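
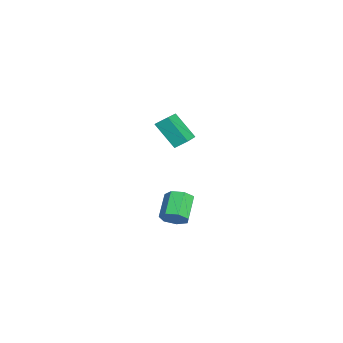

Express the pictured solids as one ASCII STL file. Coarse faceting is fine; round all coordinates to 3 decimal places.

solid 
facet normal 0.718 -0.189 -0.670
outer loop
vertex 4.874 0.891 -0.512
vertex 4.484 1.359 -1.062
vertex 5.053 1.58 -0.514
endloop
endfacet
facet normal 0.648 -0.166 0.743
outer loop
vertex 4.874 0.891 -0.512
vertex 5.053 1.58 -0.514
vertex 3.645 1.214 0.632
endloop
endfacet
facet normal 0.648 -0.166 0.743
outer loop
vertex 3.645 1.214 0.632
vertex 5.053 1.58 -0.514
vertex 3.824 1.903 0.63
endloop
endfacet
facet normal -0.719 0.189 0.669
outer loop
vertex 3.645 1.214 0.632
vertex 3.824 1.903 0.63
vertex 3.256 1.681 0.082
endloop
endfacet
facet normal 0.718 -0.190 -0.669
outer loop
vertex 5.053 1.58 -0.514
vertex 4.484 1.359 -1.062
vertex 4.804 2.102 -0.929
endloop
endfacet
facet normal 0.601 0.653 0.461
outer loop
vertex 5.053 1.58 -0.514
vertex 4.804 2.102 -0.929
vertex 3.824 1.903 0.63
endloop
endfacet
facet normal 0.601 0.653 0.461
outer loop
vertex 3.824 1.903 0.63
vertex 4.804 2.102 -0.929
vertex 3.575 2.425 0.216
endloop
endfacet
facet normal -0.719 0.188 0.669
outer loop
vertex 3.824 1.903 0.63
vertex 3.575 2.425 0.216
vertex 3.256 1.681 0.082
endloop
endfacet
facet normal 0.718 -0.190 -0.669
outer loop
vertex 4.804 2.102 -0.929
vertex 4.484 1.359 -1.062
vertex 4.314 2.064 -1.444
endloop
endfacet
facet normal 0.101 0.981 -0.168
outer loop
vertex 4.804 2.102 -0.929
vertex 4.314 2.064 -1.444
vertex 3.575 2.425 0.216
endloop
endfacet
facet normal 0.101 0.981 -0.168
outer loop
vertex 3.575 2.425 0.216
vertex 4.314 2.064 -1.444
vertex 3.085 2.387 -0.299
endloop
endfacet
facet normal -0.719 0.187 0.670
outer loop
vertex 3.575 2.425 0.216
vertex 3.085 2.387 -0.299
vertex 3.256 1.681 0.082
endloop
endfacet
facet normal 0.719 -0.189 -0.669
outer loop
vertex 4.314 2.064 -1.444
vertex 4.484 1.359 -1.062
vertex 3.953 1.495 -1.671
endloop
endfacet
facet normal -0.475 0.569 -0.671
outer loop
vertex 4.314 2.064 -1.444
vertex 3.953 1.495 -1.671
vertex 3.085 2.387 -0.299
endloop
endfacet
facet normal -0.475 0.570 -0.671
outer loop
vertex 3.085 2.387 -0.299
vertex 3.953 1.495 -1.671
vertex 2.724 1.818 -0.527
endloop
endfacet
facet normal -0.718 0.187 0.670
outer loop
vertex 3.085 2.387 -0.299
vertex 2.724 1.818 -0.527
vertex 3.256 1.681 0.082
endloop
endfacet
facet normal 0.719 -0.188 -0.669
outer loop
vertex 3.953 1.495 -1.671
vertex 4.484 1.359 -1.062
vertex 3.992 0.823 -1.44
endloop
endfacet
facet normal -0.693 -0.270 -0.668
outer loop
vertex 3.953 1.495 -1.671
vertex 3.992 0.823 -1.44
vertex 2.724 1.818 -0.527
endloop
endfacet
facet normal -0.693 -0.270 -0.668
outer loop
vertex 2.724 1.818 -0.527
vertex 3.992 0.823 -1.44
vertex 2.763 1.146 -0.296
endloop
endfacet
facet normal -0.718 0.189 0.670
outer loop
vertex 2.724 1.818 -0.527
vertex 2.763 1.146 -0.296
vertex 3.256 1.681 0.082
endloop
endfacet
facet normal 0.719 -0.187 -0.670
outer loop
vertex 3.992 0.823 -1.44
vertex 4.484 1.359 -1.062
vertex 4.402 0.555 -0.925
endloop
endfacet
facet normal -0.389 -0.907 -0.162
outer loop
vertex 3.992 0.823 -1.44
vertex 4.402 0.555 -0.925
vertex 2.763 1.146 -0.296
endloop
endfacet
facet normal -0.389 -0.906 -0.163
outer loop
vertex 2.763 1.146 -0.296
vertex 4.402 0.555 -0.925
vertex 3.173 0.877 0.22
endloop
endfacet
facet normal -0.718 0.189 0.669
outer loop
vertex 2.763 1.146 -0.296
vertex 3.173 0.877 0.22
vertex 3.256 1.681 0.082
endloop
endfacet
facet normal 0.719 -0.187 -0.669
outer loop
vertex 4.402 0.555 -0.925
vertex 4.484 1.359 -1.062
vertex 4.874 0.891 -0.512
endloop
endfacet
facet normal 0.207 -0.861 0.464
outer loop
vertex 4.402 0.555 -0.925
vertex 4.874 0.891 -0.512
vertex 3.173 0.877 0.22
endloop
endfacet
facet normal 0.208 -0.860 0.466
outer loop
vertex 3.173 0.877 0.22
vertex 4.874 0.891 -0.512
vertex 3.645 1.214 0.632
endloop
endfacet
facet normal -0.719 0.189 0.669
outer loop
vertex 3.173 0.877 0.22
vertex 3.645 1.214 0.632
vertex 3.256 1.681 0.082
endloop
endfacet
facet normal -0.959 0.216 -0.185
outer loop
vertex -4.088 0.849 3.15
vertex -4.023 1.581 3.669
vertex -3.527 1.951 1.527
endloop
endfacet
facet normal -0.072 -0.813 -0.577
outer loop
vertex -1.437 1.479 1.931
vertex -4.088 0.849 3.15
vertex -3.527 1.951 1.527
endloop
endfacet
facet normal -0.959 0.216 -0.185
outer loop
vertex -3.527 1.951 1.527
vertex -4.023 1.581 3.669
vertex -3.462 2.683 2.047
endloop
endfacet
facet normal 0.276 0.540 -0.795
outer loop
vertex -3.462 2.683 2.047
vertex -1.437 1.479 1.931
vertex -3.527 1.951 1.527
endloop
endfacet
facet normal -0.276 -0.540 0.796
outer loop
vertex -4.088 0.849 3.15
vertex -1.933 1.109 4.073
vertex -4.023 1.581 3.669
endloop
endfacet
facet normal -0.072 -0.813 -0.577
outer loop
vertex -1.998 0.377 3.553
vertex -4.088 0.849 3.15
vertex -1.437 1.479 1.931
endloop
endfacet
facet normal -0.275 -0.540 0.795
outer loop
vertex -1.998 0.377 3.553
vertex -1.933 1.109 4.073
vertex -4.088 0.849 3.15
endloop
endfacet
facet normal 0.072 0.813 0.577
outer loop
vertex -4.023 1.581 3.669
vertex -1.933 1.109 4.073
vertex -3.462 2.683 2.047
endloop
endfacet
facet normal 0.275 0.540 -0.796
outer loop
vertex -1.372 2.211 2.45
vertex -1.437 1.479 1.931
vertex -3.462 2.683 2.047
endloop
endfacet
facet normal 0.072 0.813 0.577
outer loop
vertex -3.462 2.683 2.047
vertex -1.933 1.109 4.073
vertex -1.372 2.211 2.45
endloop
endfacet
facet normal 0.959 -0.216 0.185
outer loop
vertex -1.372 2.211 2.45
vertex -1.998 0.377 3.553
vertex -1.437 1.479 1.931
endloop
endfacet
facet normal 0.959 -0.216 0.185
outer loop
vertex -1.933 1.109 4.073
vertex -1.998 0.377 3.553
vertex -1.372 2.211 2.45
endloop
endfacet

endsolid


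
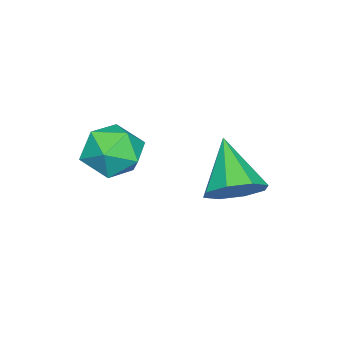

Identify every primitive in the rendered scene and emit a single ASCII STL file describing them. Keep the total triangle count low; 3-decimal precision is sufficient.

solid 
facet normal -0.984 0.106 0.141
outer loop
vertex -2.199 1.171 0.844
vertex -2.315 0.578 0.482
vertex -2.218 0.552 1.179
endloop
endfacet
facet normal -0.616 0.389 0.684
outer loop
vertex -2.199 1.171 0.844
vertex -2.218 0.552 1.179
vertex -1.728 1.029 1.349
endloop
endfacet
facet normal -0.182 0.889 0.419
outer loop
vertex -2.199 1.171 0.844
vertex -1.728 1.029 1.349
vertex -1.523 1.35 0.757
endloop
endfacet
facet normal -0.280 0.917 -0.286
outer loop
vertex -2.199 1.171 0.844
vertex -1.523 1.35 0.757
vertex -1.886 1.072 0.221
endloop
endfacet
facet normal -0.777 0.432 -0.459
outer loop
vertex -2.199 1.171 0.844
vertex -1.886 1.072 0.221
vertex -2.315 0.578 0.482
endloop
endfacet
facet normal -0.214 -0.126 0.969
outer loop
vertex -1.728 1.029 1.349
vertex -2.218 0.552 1.179
vertex -1.554 0.348 1.299
endloop
endfacet
facet normal -0.808 -0.583 0.091
outer loop
vertex -2.218 0.552 1.179
vertex -2.315 0.578 0.482
vertex -1.917 0.07 0.763
endloop
endfacet
facet normal -0.471 -0.056 -0.880
outer loop
vertex -2.315 0.578 0.482
vertex -1.886 1.072 0.221
vertex -1.712 0.391 0.171
endloop
endfacet
facet normal 0.332 0.727 -0.602
outer loop
vertex -1.886 1.072 0.221
vertex -1.523 1.35 0.757
vertex -1.222 0.868 0.341
endloop
endfacet
facet normal 0.491 0.683 0.540
outer loop
vertex -1.523 1.35 0.757
vertex -1.728 1.029 1.349
vertex -1.125 0.842 1.038
endloop
endfacet
facet normal 0.280 -0.917 0.286
outer loop
vertex -1.241 0.249 0.676
vertex -1.554 0.348 1.299
vertex -1.917 0.07 0.763
endloop
endfacet
facet normal 0.182 -0.889 -0.419
outer loop
vertex -1.241 0.249 0.676
vertex -1.917 0.07 0.763
vertex -1.712 0.391 0.171
endloop
endfacet
facet normal 0.616 -0.389 -0.684
outer loop
vertex -1.241 0.249 0.676
vertex -1.712 0.391 0.171
vertex -1.222 0.868 0.341
endloop
endfacet
facet normal 0.984 -0.106 -0.141
outer loop
vertex -1.241 0.249 0.676
vertex -1.222 0.868 0.341
vertex -1.125 0.842 1.038
endloop
endfacet
facet normal 0.777 -0.432 0.459
outer loop
vertex -1.241 0.249 0.676
vertex -1.125 0.842 1.038
vertex -1.554 0.348 1.299
endloop
endfacet
facet normal -0.332 -0.727 0.602
outer loop
vertex -1.917 0.07 0.763
vertex -1.554 0.348 1.299
vertex -2.218 0.552 1.179
endloop
endfacet
facet normal -0.491 -0.683 -0.540
outer loop
vertex -1.712 0.391 0.171
vertex -1.917 0.07 0.763
vertex -2.315 0.578 0.482
endloop
endfacet
facet normal 0.214 0.126 -0.969
outer loop
vertex -1.222 0.868 0.341
vertex -1.712 0.391 0.171
vertex -1.886 1.072 0.221
endloop
endfacet
facet normal 0.808 0.583 -0.091
outer loop
vertex -1.125 0.842 1.038
vertex -1.222 0.868 0.341
vertex -1.523 1.35 0.757
endloop
endfacet
facet normal 0.471 0.056 0.880
outer loop
vertex -1.554 0.348 1.299
vertex -1.125 0.842 1.038
vertex -1.728 1.029 1.349
endloop
endfacet
facet normal 0.594 0.462 -0.658
outer loop
vertex -2.539 2.307 -0.483
vertex -3.043 2.716 -0.651
vertex -2.551 2.731 -0.196
endloop
endfacet
facet normal 0.487 -0.480 0.729
outer loop
vertex -2.539 2.307 -0.483
vertex -2.551 2.731 -0.196
vertex -3.857 2.084 0.251
endloop
endfacet
facet normal 0.595 0.461 -0.659
outer loop
vertex -2.551 2.731 -0.196
vertex -3.043 2.716 -0.651
vertex -2.85 3.147 -0.175
endloop
endfacet
facet normal 0.259 0.138 0.956
outer loop
vertex -2.551 2.731 -0.196
vertex -2.85 3.147 -0.175
vertex -3.857 2.084 0.251
endloop
endfacet
facet normal 0.595 0.461 -0.659
outer loop
vertex -2.85 3.147 -0.175
vertex -3.043 2.716 -0.651
vertex -3.262 3.31 -0.433
endloop
endfacet
facet normal -0.266 0.565 0.781
outer loop
vertex -2.85 3.147 -0.175
vertex -3.262 3.31 -0.433
vertex -3.857 2.084 0.251
endloop
endfacet
facet normal 0.595 0.461 -0.659
outer loop
vertex -3.262 3.31 -0.433
vertex -3.043 2.716 -0.651
vertex -3.546 3.125 -0.819
endloop
endfacet
facet normal -0.777 0.549 0.308
outer loop
vertex -3.262 3.31 -0.433
vertex -3.546 3.125 -0.819
vertex -3.857 2.084 0.251
endloop
endfacet
facet normal 0.595 0.462 -0.658
outer loop
vertex -3.546 3.125 -0.819
vertex -3.043 2.716 -0.651
vertex -3.534 2.701 -1.106
endloop
endfacet
facet normal -0.977 0.099 -0.187
outer loop
vertex -3.546 3.125 -0.819
vertex -3.534 2.701 -1.106
vertex -3.857 2.084 0.251
endloop
endfacet
facet normal 0.595 0.461 -0.658
outer loop
vertex -3.534 2.701 -1.106
vertex -3.043 2.716 -0.651
vertex -3.235 2.285 -1.127
endloop
endfacet
facet normal -0.749 -0.518 -0.414
outer loop
vertex -3.534 2.701 -1.106
vertex -3.235 2.285 -1.127
vertex -3.857 2.084 0.251
endloop
endfacet
facet normal 0.595 0.462 -0.658
outer loop
vertex -3.235 2.285 -1.127
vertex -3.043 2.716 -0.651
vertex -2.823 2.122 -0.869
endloop
endfacet
facet normal -0.224 -0.945 -0.239
outer loop
vertex -3.235 2.285 -1.127
vertex -2.823 2.122 -0.869
vertex -3.857 2.084 0.251
endloop
endfacet
facet normal 0.594 0.462 -0.659
outer loop
vertex -2.823 2.122 -0.869
vertex -3.043 2.716 -0.651
vertex -2.539 2.307 -0.483
endloop
endfacet
facet normal 0.287 -0.929 0.234
outer loop
vertex -2.823 2.122 -0.869
vertex -2.539 2.307 -0.483
vertex -3.857 2.084 0.251
endloop
endfacet

endsolid


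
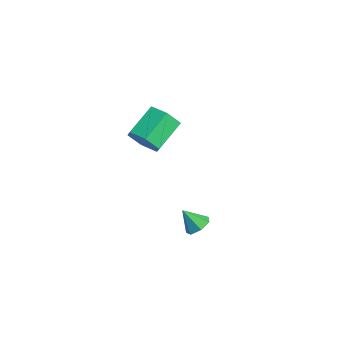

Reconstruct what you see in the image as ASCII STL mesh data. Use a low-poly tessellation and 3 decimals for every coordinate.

solid 
facet normal 0.426 0.480 -0.767
outer loop
vertex 2.637 0.78 -0.234
vertex 2.302 0.432 -0.638
vertex 2.151 0.984 -0.376
endloop
endfacet
facet normal -0.053 0.482 0.875
outer loop
vertex 2.637 0.78 -0.234
vertex 2.151 0.984 -0.376
vertex 1.838 -0.092 0.198
endloop
endfacet
facet normal 0.425 0.480 -0.767
outer loop
vertex 2.151 0.984 -0.376
vertex 2.302 0.432 -0.638
vertex 1.778 0.773 -0.715
endloop
endfacet
facet normal -0.723 0.477 0.499
outer loop
vertex 2.151 0.984 -0.376
vertex 1.778 0.773 -0.715
vertex 1.838 -0.092 0.198
endloop
endfacet
facet normal 0.425 0.480 -0.767
outer loop
vertex 1.778 0.773 -0.715
vertex 2.302 0.432 -0.638
vertex 1.799 0.305 -0.996
endloop
endfacet
facet normal -0.998 -0.054 0.015
outer loop
vertex 1.778 0.773 -0.715
vertex 1.799 0.305 -0.996
vertex 1.838 -0.092 0.198
endloop
endfacet
facet normal 0.425 0.480 -0.767
outer loop
vertex 1.799 0.305 -0.996
vertex 2.302 0.432 -0.638
vertex 2.199 -0.068 -1.008
endloop
endfacet
facet normal -0.670 -0.711 -0.215
outer loop
vertex 1.799 0.305 -0.996
vertex 2.199 -0.068 -1.008
vertex 1.838 -0.092 0.198
endloop
endfacet
facet normal 0.425 0.480 -0.767
outer loop
vertex 2.199 -0.068 -1.008
vertex 2.302 0.432 -0.638
vertex 2.676 -0.064 -0.741
endloop
endfacet
facet normal 0.017 -1.000 -0.015
outer loop
vertex 2.199 -0.068 -1.008
vertex 2.676 -0.064 -0.741
vertex 1.838 -0.092 0.198
endloop
endfacet
facet normal 0.425 0.480 -0.767
outer loop
vertex 2.676 -0.064 -0.741
vertex 2.302 0.432 -0.638
vertex 2.871 0.313 -0.397
endloop
endfacet
facet normal 0.542 -0.702 0.462
outer loop
vertex 2.676 -0.064 -0.741
vertex 2.871 0.313 -0.397
vertex 1.838 -0.092 0.198
endloop
endfacet
facet normal 0.425 0.481 -0.767
outer loop
vertex 2.871 0.313 -0.397
vertex 2.302 0.432 -0.638
vertex 2.637 0.78 -0.234
endloop
endfacet
facet normal 0.511 -0.043 0.858
outer loop
vertex 2.871 0.313 -0.397
vertex 2.637 0.78 -0.234
vertex 1.838 -0.092 0.198
endloop
endfacet
facet normal 0.401 -0.767 -0.501
outer loop
vertex -2.038 0.486 1.092
vertex -2.831 0.062 1.107
vertex -2.628 0.613 0.425
endloop
endfacet
facet normal 0.639 0.626 -0.446
outer loop
vertex -2.038 0.486 1.092
vertex -2.628 0.613 0.425
vertex -2.715 1.782 1.939
endloop
endfacet
facet normal 0.639 0.626 -0.447
outer loop
vertex -2.715 1.782 1.939
vertex -2.628 0.613 0.425
vertex -3.306 1.91 1.272
endloop
endfacet
facet normal -0.400 0.767 0.502
outer loop
vertex -2.715 1.782 1.939
vertex -3.306 1.91 1.272
vertex -3.509 1.358 1.953
endloop
endfacet
facet normal 0.401 -0.767 -0.501
outer loop
vertex -2.628 0.613 0.425
vertex -2.831 0.062 1.107
vertex -3.422 0.189 0.439
endloop
endfacet
facet normal -0.248 0.436 -0.865
outer loop
vertex -2.628 0.613 0.425
vertex -3.422 0.189 0.439
vertex -3.306 1.91 1.272
endloop
endfacet
facet normal -0.249 0.436 -0.865
outer loop
vertex -3.306 1.91 1.272
vertex -3.422 0.189 0.439
vertex -4.099 1.485 1.286
endloop
endfacet
facet normal -0.402 0.766 0.501
outer loop
vertex -3.306 1.91 1.272
vertex -4.099 1.485 1.286
vertex -3.509 1.358 1.953
endloop
endfacet
facet normal 0.401 -0.767 -0.501
outer loop
vertex -3.422 0.189 0.439
vertex -2.831 0.062 1.107
vertex -3.625 -0.362 1.121
endloop
endfacet
facet normal -0.888 -0.191 -0.418
outer loop
vertex -3.422 0.189 0.439
vertex -3.625 -0.362 1.121
vertex -4.099 1.485 1.286
endloop
endfacet
facet normal -0.888 -0.191 -0.418
outer loop
vertex -4.099 1.485 1.286
vertex -3.625 -0.362 1.121
vertex -4.302 0.934 1.968
endloop
endfacet
facet normal -0.401 0.767 0.501
outer loop
vertex -4.099 1.485 1.286
vertex -4.302 0.934 1.968
vertex -3.509 1.358 1.953
endloop
endfacet
facet normal 0.400 -0.767 -0.502
outer loop
vertex -3.625 -0.362 1.121
vertex -2.831 0.062 1.107
vertex -3.034 -0.49 1.788
endloop
endfacet
facet normal -0.639 -0.626 0.447
outer loop
vertex -3.625 -0.362 1.121
vertex -3.034 -0.49 1.788
vertex -4.302 0.934 1.968
endloop
endfacet
facet normal -0.639 -0.626 0.446
outer loop
vertex -4.302 0.934 1.968
vertex -3.034 -0.49 1.788
vertex -3.712 0.807 2.635
endloop
endfacet
facet normal -0.401 0.767 0.501
outer loop
vertex -4.302 0.934 1.968
vertex -3.712 0.807 2.635
vertex -3.509 1.358 1.953
endloop
endfacet
facet normal 0.402 -0.766 -0.501
outer loop
vertex -3.034 -0.49 1.788
vertex -2.831 0.062 1.107
vertex -2.241 -0.065 1.774
endloop
endfacet
facet normal 0.249 -0.435 0.865
outer loop
vertex -3.034 -0.49 1.788
vertex -2.241 -0.065 1.774
vertex -3.712 0.807 2.635
endloop
endfacet
facet normal 0.248 -0.436 0.865
outer loop
vertex -3.712 0.807 2.635
vertex -2.241 -0.065 1.774
vertex -2.918 1.231 2.621
endloop
endfacet
facet normal -0.401 0.767 0.501
outer loop
vertex -3.712 0.807 2.635
vertex -2.918 1.231 2.621
vertex -3.509 1.358 1.953
endloop
endfacet
facet normal 0.401 -0.767 -0.501
outer loop
vertex -2.241 -0.065 1.774
vertex -2.831 0.062 1.107
vertex -2.038 0.486 1.092
endloop
endfacet
facet normal 0.888 0.191 0.418
outer loop
vertex -2.241 -0.065 1.774
vertex -2.038 0.486 1.092
vertex -2.918 1.231 2.621
endloop
endfacet
facet normal 0.888 0.191 0.418
outer loop
vertex -2.918 1.231 2.621
vertex -2.038 0.486 1.092
vertex -2.715 1.782 1.939
endloop
endfacet
facet normal -0.401 0.767 0.501
outer loop
vertex -2.918 1.231 2.621
vertex -2.715 1.782 1.939
vertex -3.509 1.358 1.953
endloop
endfacet

endsolid


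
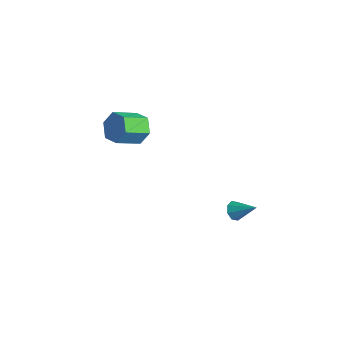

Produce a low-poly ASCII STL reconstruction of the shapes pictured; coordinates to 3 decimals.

solid 
facet normal 0.067 0.881 -0.468
outer loop
vertex -2.974 -0.31 2.098
vertex -3.702 0.081 2.73
vertex -2.697 0.144 2.992
endloop
endfacet
facet normal 0.962 -0.182 -0.205
outer loop
vertex -2.974 -0.31 2.098
vertex -2.697 0.144 2.992
vertex -3.091 -1.852 2.918
endloop
endfacet
facet normal 0.962 -0.182 -0.205
outer loop
vertex -3.091 -1.852 2.918
vertex -2.697 0.144 2.992
vertex -2.814 -1.398 3.812
endloop
endfacet
facet normal -0.067 -0.881 0.468
outer loop
vertex -3.091 -1.852 2.918
vertex -2.814 -1.398 3.812
vertex -3.818 -1.461 3.55
endloop
endfacet
facet normal 0.067 0.881 -0.468
outer loop
vertex -2.697 0.144 2.992
vertex -3.702 0.081 2.73
vertex -3.425 0.535 3.624
endloop
endfacet
facet normal 0.711 0.287 0.642
outer loop
vertex -2.697 0.144 2.992
vertex -3.425 0.535 3.624
vertex -2.814 -1.398 3.812
endloop
endfacet
facet normal 0.712 0.287 0.641
outer loop
vertex -2.814 -1.398 3.812
vertex -3.425 0.535 3.624
vertex -3.541 -1.007 4.444
endloop
endfacet
facet normal -0.067 -0.881 0.468
outer loop
vertex -2.814 -1.398 3.812
vertex -3.541 -1.007 4.444
vertex -3.818 -1.461 3.55
endloop
endfacet
facet normal 0.067 0.881 -0.468
outer loop
vertex -3.425 0.535 3.624
vertex -3.702 0.081 2.73
vertex -4.429 0.472 3.362
endloop
endfacet
facet normal -0.250 0.469 0.847
outer loop
vertex -3.425 0.535 3.624
vertex -4.429 0.472 3.362
vertex -3.541 -1.007 4.444
endloop
endfacet
facet normal -0.250 0.469 0.847
outer loop
vertex -3.541 -1.007 4.444
vertex -4.429 0.472 3.362
vertex -4.546 -1.07 4.182
endloop
endfacet
facet normal -0.067 -0.881 0.468
outer loop
vertex -3.541 -1.007 4.444
vertex -4.546 -1.07 4.182
vertex -3.818 -1.461 3.55
endloop
endfacet
facet normal 0.067 0.881 -0.468
outer loop
vertex -4.429 0.472 3.362
vertex -3.702 0.081 2.73
vertex -4.706 0.018 2.468
endloop
endfacet
facet normal -0.962 0.182 0.205
outer loop
vertex -4.429 0.472 3.362
vertex -4.706 0.018 2.468
vertex -4.546 -1.07 4.182
endloop
endfacet
facet normal -0.962 0.182 0.205
outer loop
vertex -4.546 -1.07 4.182
vertex -4.706 0.018 2.468
vertex -4.823 -1.524 3.288
endloop
endfacet
facet normal -0.067 -0.881 0.468
outer loop
vertex -4.546 -1.07 4.182
vertex -4.823 -1.524 3.288
vertex -3.818 -1.461 3.55
endloop
endfacet
facet normal 0.067 0.881 -0.468
outer loop
vertex -4.706 0.018 2.468
vertex -3.702 0.081 2.73
vertex -3.979 -0.373 1.836
endloop
endfacet
facet normal -0.712 -0.287 -0.641
outer loop
vertex -4.706 0.018 2.468
vertex -3.979 -0.373 1.836
vertex -4.823 -1.524 3.288
endloop
endfacet
facet normal -0.711 -0.288 -0.641
outer loop
vertex -4.823 -1.524 3.288
vertex -3.979 -0.373 1.836
vertex -4.095 -1.915 2.656
endloop
endfacet
facet normal -0.067 -0.881 0.468
outer loop
vertex -4.823 -1.524 3.288
vertex -4.095 -1.915 2.656
vertex -3.818 -1.461 3.55
endloop
endfacet
facet normal 0.067 0.881 -0.468
outer loop
vertex -3.979 -0.373 1.836
vertex -3.702 0.081 2.73
vertex -2.974 -0.31 2.098
endloop
endfacet
facet normal 0.250 -0.469 -0.847
outer loop
vertex -3.979 -0.373 1.836
vertex -2.974 -0.31 2.098
vertex -4.095 -1.915 2.656
endloop
endfacet
facet normal 0.250 -0.469 -0.847
outer loop
vertex -4.095 -1.915 2.656
vertex -2.974 -0.31 2.098
vertex -3.091 -1.852 2.918
endloop
endfacet
facet normal -0.067 -0.881 0.468
outer loop
vertex -4.095 -1.915 2.656
vertex -3.091 -1.852 2.918
vertex -3.818 -1.461 3.55
endloop
endfacet
facet normal -0.736 -0.359 -0.574
outer loop
vertex 3.66 1.497 -0.695
vertex 3.234 1.605 -0.216
vertex 3.458 1.95 -0.719
endloop
endfacet
facet normal 0.766 0.312 -0.563
outer loop
vertex 3.66 1.497 -0.695
vertex 3.458 1.95 -0.719
vertex 4.406 2.175 0.696
endloop
endfacet
facet normal -0.737 -0.357 -0.573
outer loop
vertex 3.458 1.95 -0.719
vertex 3.234 1.605 -0.216
vertex 3.125 2.202 -0.448
endloop
endfacet
facet normal 0.349 0.860 -0.371
outer loop
vertex 3.458 1.95 -0.719
vertex 3.125 2.202 -0.448
vertex 4.406 2.175 0.696
endloop
endfacet
facet normal -0.737 -0.357 -0.573
outer loop
vertex 3.125 2.202 -0.448
vertex 3.234 1.605 -0.216
vertex 2.856 2.104 -0.041
endloop
endfacet
facet normal -0.120 0.980 0.157
outer loop
vertex 3.125 2.202 -0.448
vertex 2.856 2.104 -0.041
vertex 4.406 2.175 0.696
endloop
endfacet
facet normal -0.738 -0.358 -0.572
outer loop
vertex 2.856 2.104 -0.041
vertex 3.234 1.605 -0.216
vertex 2.809 1.714 0.264
endloop
endfacet
facet normal -0.366 0.600 0.711
outer loop
vertex 2.856 2.104 -0.041
vertex 2.809 1.714 0.264
vertex 4.406 2.175 0.696
endloop
endfacet
facet normal -0.738 -0.359 -0.572
outer loop
vertex 2.809 1.714 0.264
vertex 3.234 1.605 -0.216
vertex 3.011 1.26 0.288
endloop
endfacet
facet normal -0.245 -0.058 0.968
outer loop
vertex 2.809 1.714 0.264
vertex 3.011 1.26 0.288
vertex 4.406 2.175 0.696
endloop
endfacet
facet normal -0.737 -0.359 -0.572
outer loop
vertex 3.011 1.26 0.288
vertex 3.234 1.605 -0.216
vertex 3.344 1.008 0.017
endloop
endfacet
facet normal 0.172 -0.607 0.776
outer loop
vertex 3.011 1.26 0.288
vertex 3.344 1.008 0.017
vertex 4.406 2.175 0.696
endloop
endfacet
facet normal -0.737 -0.359 -0.572
outer loop
vertex 3.344 1.008 0.017
vertex 3.234 1.605 -0.216
vertex 3.612 1.106 -0.39
endloop
endfacet
facet normal 0.641 -0.727 0.247
outer loop
vertex 3.344 1.008 0.017
vertex 3.612 1.106 -0.39
vertex 4.406 2.175 0.696
endloop
endfacet
facet normal -0.736 -0.358 -0.574
outer loop
vertex 3.612 1.106 -0.39
vertex 3.234 1.605 -0.216
vertex 3.66 1.497 -0.695
endloop
endfacet
facet normal 0.886 -0.347 -0.306
outer loop
vertex 3.612 1.106 -0.39
vertex 3.66 1.497 -0.695
vertex 4.406 2.175 0.696
endloop
endfacet

endsolid


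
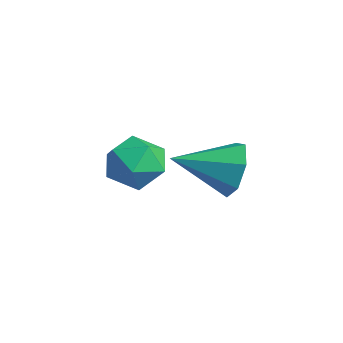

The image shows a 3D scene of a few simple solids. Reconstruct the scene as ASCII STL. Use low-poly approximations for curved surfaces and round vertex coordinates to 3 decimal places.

solid 
facet normal -0.360 0.902 -0.240
outer loop
vertex -2.498 3.548 -2.839
vertex -3.398 3.327 -2.32
vertex -2.589 3.786 -1.808
endloop
endfacet
facet normal 0.352 0.918 -0.181
outer loop
vertex -2.498 3.548 -2.839
vertex -2.589 3.786 -1.808
vertex -1.686 3.367 -2.179
endloop
endfacet
facet normal 0.622 0.447 -0.643
outer loop
vertex -2.498 3.548 -2.839
vertex -1.686 3.367 -2.179
vertex -1.937 2.65 -2.92
endloop
endfacet
facet normal 0.079 0.138 -0.987
outer loop
vertex -2.498 3.548 -2.839
vertex -1.937 2.65 -2.92
vertex -2.995 2.625 -3.008
endloop
endfacet
facet normal -0.529 0.420 -0.738
outer loop
vertex -2.498 3.548 -2.839
vertex -2.995 2.625 -3.008
vertex -3.398 3.327 -2.32
endloop
endfacet
facet normal 0.524 0.705 0.478
outer loop
vertex -1.686 3.367 -2.179
vertex -2.589 3.786 -1.808
vertex -2.085 3.035 -1.252
endloop
endfacet
facet normal -0.627 0.678 0.383
outer loop
vertex -2.589 3.786 -1.808
vertex -3.398 3.327 -2.32
vertex -3.143 3.01 -1.34
endloop
endfacet
facet normal -0.900 -0.101 -0.424
outer loop
vertex -3.398 3.327 -2.32
vertex -2.995 2.625 -3.008
vertex -3.394 2.293 -2.081
endloop
endfacet
facet normal 0.082 -0.557 -0.827
outer loop
vertex -2.995 2.625 -3.008
vertex -1.937 2.65 -2.92
vertex -2.491 1.874 -2.452
endloop
endfacet
facet normal 0.961 -0.058 -0.269
outer loop
vertex -1.937 2.65 -2.92
vertex -1.686 3.367 -2.179
vertex -1.682 2.333 -1.94
endloop
endfacet
facet normal -0.079 -0.138 0.987
outer loop
vertex -2.582 2.112 -1.421
vertex -2.085 3.035 -1.252
vertex -3.143 3.01 -1.34
endloop
endfacet
facet normal -0.622 -0.447 0.643
outer loop
vertex -2.582 2.112 -1.421
vertex -3.143 3.01 -1.34
vertex -3.394 2.293 -2.081
endloop
endfacet
facet normal -0.352 -0.918 0.181
outer loop
vertex -2.582 2.112 -1.421
vertex -3.394 2.293 -2.081
vertex -2.491 1.874 -2.452
endloop
endfacet
facet normal 0.360 -0.902 0.240
outer loop
vertex -2.582 2.112 -1.421
vertex -2.491 1.874 -2.452
vertex -1.682 2.333 -1.94
endloop
endfacet
facet normal 0.529 -0.420 0.738
outer loop
vertex -2.582 2.112 -1.421
vertex -1.682 2.333 -1.94
vertex -2.085 3.035 -1.252
endloop
endfacet
facet normal -0.082 0.557 0.827
outer loop
vertex -3.143 3.01 -1.34
vertex -2.085 3.035 -1.252
vertex -2.589 3.786 -1.808
endloop
endfacet
facet normal -0.961 0.058 0.269
outer loop
vertex -3.394 2.293 -2.081
vertex -3.143 3.01 -1.34
vertex -3.398 3.327 -2.32
endloop
endfacet
facet normal -0.524 -0.705 -0.478
outer loop
vertex -2.491 1.874 -2.452
vertex -3.394 2.293 -2.081
vertex -2.995 2.625 -3.008
endloop
endfacet
facet normal 0.627 -0.678 -0.383
outer loop
vertex -1.682 2.333 -1.94
vertex -2.491 1.874 -2.452
vertex -1.937 2.65 -2.92
endloop
endfacet
facet normal 0.900 0.101 0.424
outer loop
vertex -2.085 3.035 -1.252
vertex -1.682 2.333 -1.94
vertex -1.686 3.367 -2.179
endloop
endfacet
facet normal 0.294 0.905 -0.307
outer loop
vertex 0.805 4.082 -2.082
vertex 0.46 4.485 -1.223
vertex 1.38 4.119 -1.422
endloop
endfacet
facet normal 0.501 -0.771 -0.394
outer loop
vertex 0.805 4.082 -2.082
vertex 1.38 4.119 -1.422
vertex -0.1 2.755 -0.637
endloop
endfacet
facet normal 0.294 0.905 -0.306
outer loop
vertex 1.38 4.119 -1.422
vertex 0.46 4.485 -1.223
vertex 1.263 4.431 -0.612
endloop
endfacet
facet normal 0.728 -0.597 0.335
outer loop
vertex 1.38 4.119 -1.422
vertex 1.263 4.431 -0.612
vertex -0.1 2.755 -0.637
endloop
endfacet
facet normal 0.294 0.905 -0.306
outer loop
vertex 1.263 4.431 -0.612
vertex 0.46 4.485 -1.223
vertex 0.541 4.784 -0.262
endloop
endfacet
facet normal 0.312 -0.267 0.912
outer loop
vertex 1.263 4.431 -0.612
vertex 0.541 4.784 -0.262
vertex -0.1 2.755 -0.637
endloop
endfacet
facet normal 0.293 0.906 -0.306
outer loop
vertex 0.541 4.784 -0.262
vertex 0.46 4.485 -1.223
vertex -0.242 4.911 -0.635
endloop
endfacet
facet normal -0.434 -0.029 0.901
outer loop
vertex 0.541 4.784 -0.262
vertex -0.242 4.911 -0.635
vertex -0.1 2.755 -0.637
endloop
endfacet
facet normal 0.293 0.906 -0.306
outer loop
vertex -0.242 4.911 -0.635
vertex 0.46 4.485 -1.223
vertex -0.496 4.717 -1.451
endloop
endfacet
facet normal -0.949 -0.063 0.310
outer loop
vertex -0.242 4.911 -0.635
vertex -0.496 4.717 -1.451
vertex -0.1 2.755 -0.637
endloop
endfacet
facet normal 0.293 0.906 -0.307
outer loop
vertex -0.496 4.717 -1.451
vertex 0.46 4.485 -1.223
vertex -0.03 4.348 -2.095
endloop
endfacet
facet normal -0.843 -0.342 -0.414
outer loop
vertex -0.496 4.717 -1.451
vertex -0.03 4.348 -2.095
vertex -0.1 2.755 -0.637
endloop
endfacet
facet normal 0.293 0.905 -0.307
outer loop
vertex -0.03 4.348 -2.095
vertex 0.46 4.485 -1.223
vertex 0.805 4.082 -2.082
endloop
endfacet
facet normal -0.198 -0.657 -0.727
outer loop
vertex -0.03 4.348 -2.095
vertex 0.805 4.082 -2.082
vertex -0.1 2.755 -0.637
endloop
endfacet

endsolid


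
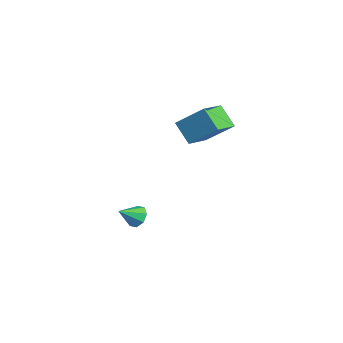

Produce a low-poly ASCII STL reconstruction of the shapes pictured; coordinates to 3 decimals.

solid 
facet normal -0.451 -0.622 -0.640
outer loop
vertex 2.496 1.265 2.585
vertex 1.36 2.557 2.129
vertex 3.482 1.728 1.44
endloop
endfacet
facet normal 0.638 -0.726 0.256
outer loop
vertex 4.42 3.023 2.771
vertex 2.496 1.265 2.585
vertex 3.482 1.728 1.44
endloop
endfacet
facet normal -0.451 -0.622 -0.640
outer loop
vertex 3.482 1.728 1.44
vertex 1.36 2.557 2.129
vertex 2.346 3.02 0.984
endloop
endfacet
facet normal 0.624 0.293 -0.725
outer loop
vertex 2.346 3.02 0.984
vertex 4.42 3.023 2.771
vertex 3.482 1.728 1.44
endloop
endfacet
facet normal -0.624 -0.293 0.725
outer loop
vertex 2.496 1.265 2.585
vertex 2.298 3.852 3.46
vertex 1.36 2.557 2.129
endloop
endfacet
facet normal 0.638 -0.726 0.256
outer loop
vertex 3.434 2.56 3.916
vertex 2.496 1.265 2.585
vertex 4.42 3.023 2.771
endloop
endfacet
facet normal -0.624 -0.293 0.725
outer loop
vertex 3.434 2.56 3.916
vertex 2.298 3.852 3.46
vertex 2.496 1.265 2.585
endloop
endfacet
facet normal -0.638 0.726 -0.256
outer loop
vertex 1.36 2.557 2.129
vertex 2.298 3.852 3.46
vertex 2.346 3.02 0.984
endloop
endfacet
facet normal 0.624 0.293 -0.725
outer loop
vertex 3.284 4.315 2.315
vertex 4.42 3.023 2.771
vertex 2.346 3.02 0.984
endloop
endfacet
facet normal -0.638 0.726 -0.256
outer loop
vertex 2.346 3.02 0.984
vertex 2.298 3.852 3.46
vertex 3.284 4.315 2.315
endloop
endfacet
facet normal 0.451 0.622 0.640
outer loop
vertex 3.284 4.315 2.315
vertex 3.434 2.56 3.916
vertex 4.42 3.023 2.771
endloop
endfacet
facet normal 0.451 0.622 0.640
outer loop
vertex 2.298 3.852 3.46
vertex 3.434 2.56 3.916
vertex 3.284 4.315 2.315
endloop
endfacet
facet normal -0.202 0.810 -0.550
outer loop
vertex 3.086 -0.658 -4.405
vertex 2.343 -0.809 -4.355
vertex 2.838 -0.406 -3.943
endloop
endfacet
facet normal 0.876 -0.021 0.482
outer loop
vertex 3.086 -0.658 -4.405
vertex 2.838 -0.406 -3.943
vertex 2.617 -1.911 -3.605
endloop
endfacet
facet normal -0.202 0.810 -0.550
outer loop
vertex 2.838 -0.406 -3.943
vertex 2.343 -0.809 -4.355
vertex 2.3 -0.39 -3.722
endloop
endfacet
facet normal 0.380 0.149 0.913
outer loop
vertex 2.838 -0.406 -3.943
vertex 2.3 -0.39 -3.722
vertex 2.617 -1.911 -3.605
endloop
endfacet
facet normal -0.202 0.810 -0.550
outer loop
vertex 2.3 -0.39 -3.722
vertex 2.343 -0.809 -4.355
vertex 1.787 -0.62 -3.872
endloop
endfacet
facet normal -0.286 0.014 0.958
outer loop
vertex 2.3 -0.39 -3.722
vertex 1.787 -0.62 -3.872
vertex 2.617 -1.911 -3.605
endloop
endfacet
facet normal -0.203 0.810 -0.551
outer loop
vertex 1.787 -0.62 -3.872
vertex 2.343 -0.809 -4.355
vertex 1.599 -0.961 -4.304
endloop
endfacet
facet normal -0.729 -0.346 0.591
outer loop
vertex 1.787 -0.62 -3.872
vertex 1.599 -0.961 -4.304
vertex 2.617 -1.911 -3.605
endloop
endfacet
facet normal -0.203 0.810 -0.551
outer loop
vertex 1.599 -0.961 -4.304
vertex 2.343 -0.809 -4.355
vertex 1.847 -1.213 -4.766
endloop
endfacet
facet normal -0.691 -0.723 0.024
outer loop
vertex 1.599 -0.961 -4.304
vertex 1.847 -1.213 -4.766
vertex 2.617 -1.911 -3.605
endloop
endfacet
facet normal -0.202 0.809 -0.551
outer loop
vertex 1.847 -1.213 -4.766
vertex 2.343 -0.809 -4.355
vertex 2.385 -1.229 -4.987
endloop
endfacet
facet normal -0.194 -0.892 -0.408
outer loop
vertex 1.847 -1.213 -4.766
vertex 2.385 -1.229 -4.987
vertex 2.617 -1.911 -3.605
endloop
endfacet
facet normal -0.202 0.810 -0.551
outer loop
vertex 2.385 -1.229 -4.987
vertex 2.343 -0.809 -4.355
vertex 2.898 -0.999 -4.837
endloop
endfacet
facet normal 0.472 -0.757 -0.453
outer loop
vertex 2.385 -1.229 -4.987
vertex 2.898 -0.999 -4.837
vertex 2.617 -1.911 -3.605
endloop
endfacet
facet normal -0.202 0.810 -0.551
outer loop
vertex 2.898 -0.999 -4.837
vertex 2.343 -0.809 -4.355
vertex 3.086 -0.658 -4.405
endloop
endfacet
facet normal 0.914 -0.396 -0.085
outer loop
vertex 2.898 -0.999 -4.837
vertex 3.086 -0.658 -4.405
vertex 2.617 -1.911 -3.605
endloop
endfacet

endsolid


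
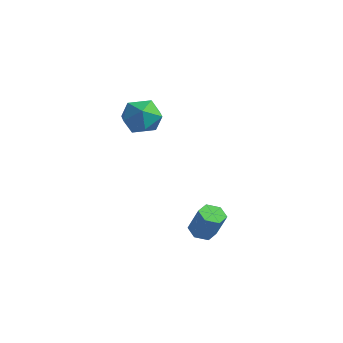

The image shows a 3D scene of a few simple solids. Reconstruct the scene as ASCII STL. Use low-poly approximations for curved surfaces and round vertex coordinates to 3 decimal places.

solid 
facet normal -0.918 0.313 -0.243
outer loop
vertex -2.185 4.229 1.988
vertex -2.546 3.516 2.434
vertex -2.394 4.304 2.875
endloop
endfacet
facet normal -0.469 0.864 -0.184
outer loop
vertex -2.185 4.229 1.988
vertex -2.394 4.304 2.875
vertex -1.614 4.66 2.557
endloop
endfacet
facet normal 0.066 0.762 -0.644
outer loop
vertex -2.185 4.229 1.988
vertex -1.614 4.66 2.557
vertex -1.283 4.093 1.92
endloop
endfacet
facet normal -0.052 0.149 -0.988
outer loop
vertex -2.185 4.229 1.988
vertex -1.283 4.093 1.92
vertex -1.859 3.386 1.844
endloop
endfacet
facet normal -0.660 -0.129 -0.740
outer loop
vertex -2.185 4.229 1.988
vertex -1.859 3.386 1.844
vertex -2.546 3.516 2.434
endloop
endfacet
facet normal -0.197 0.857 0.477
outer loop
vertex -1.614 4.66 2.557
vertex -2.394 4.304 2.875
vertex -1.621 4.214 3.356
endloop
endfacet
facet normal -0.924 -0.035 0.381
outer loop
vertex -2.394 4.304 2.875
vertex -2.546 3.516 2.434
vertex -2.197 3.507 3.28
endloop
endfacet
facet normal -0.506 -0.751 -0.424
outer loop
vertex -2.546 3.516 2.434
vertex -1.859 3.386 1.844
vertex -1.866 2.94 2.643
endloop
endfacet
facet normal 0.478 -0.301 -0.825
outer loop
vertex -1.859 3.386 1.844
vertex -1.283 4.093 1.92
vertex -1.086 3.296 2.325
endloop
endfacet
facet normal 0.669 0.693 -0.269
outer loop
vertex -1.283 4.093 1.92
vertex -1.614 4.66 2.557
vertex -0.934 4.084 2.766
endloop
endfacet
facet normal 0.052 -0.149 0.988
outer loop
vertex -1.295 3.371 3.212
vertex -1.621 4.214 3.356
vertex -2.197 3.507 3.28
endloop
endfacet
facet normal -0.066 -0.762 0.644
outer loop
vertex -1.295 3.371 3.212
vertex -2.197 3.507 3.28
vertex -1.866 2.94 2.643
endloop
endfacet
facet normal 0.469 -0.864 0.184
outer loop
vertex -1.295 3.371 3.212
vertex -1.866 2.94 2.643
vertex -1.086 3.296 2.325
endloop
endfacet
facet normal 0.918 -0.313 0.243
outer loop
vertex -1.295 3.371 3.212
vertex -1.086 3.296 2.325
vertex -0.934 4.084 2.766
endloop
endfacet
facet normal 0.660 0.129 0.740
outer loop
vertex -1.295 3.371 3.212
vertex -0.934 4.084 2.766
vertex -1.621 4.214 3.356
endloop
endfacet
facet normal -0.478 0.301 0.825
outer loop
vertex -2.197 3.507 3.28
vertex -1.621 4.214 3.356
vertex -2.394 4.304 2.875
endloop
endfacet
facet normal -0.669 -0.693 0.269
outer loop
vertex -1.866 2.94 2.643
vertex -2.197 3.507 3.28
vertex -2.546 3.516 2.434
endloop
endfacet
facet normal 0.197 -0.857 -0.477
outer loop
vertex -1.086 3.296 2.325
vertex -1.866 2.94 2.643
vertex -1.859 3.386 1.844
endloop
endfacet
facet normal 0.924 0.035 -0.381
outer loop
vertex -0.934 4.084 2.766
vertex -1.086 3.296 2.325
vertex -1.283 4.093 1.92
endloop
endfacet
facet normal 0.506 0.751 0.424
outer loop
vertex -1.621 4.214 3.356
vertex -0.934 4.084 2.766
vertex -1.614 4.66 2.557
endloop
endfacet
facet normal -0.424 0.007 -0.906
outer loop
vertex 3.058 2.714 -1.392
vertex 2.688 2.345 -1.222
vertex 2.584 2.882 -1.169
endloop
endfacet
facet normal 0.280 0.952 -0.123
outer loop
vertex 3.058 2.714 -1.392
vertex 2.584 2.882 -1.169
vertex 3.583 2.705 -0.268
endloop
endfacet
facet normal 0.280 0.952 -0.123
outer loop
vertex 3.583 2.705 -0.268
vertex 2.584 2.882 -1.169
vertex 3.109 2.873 -0.045
endloop
endfacet
facet normal 0.423 -0.008 0.906
outer loop
vertex 3.583 2.705 -0.268
vertex 3.109 2.873 -0.045
vertex 3.212 2.335 -0.098
endloop
endfacet
facet normal -0.424 0.007 -0.906
outer loop
vertex 2.584 2.882 -1.169
vertex 2.688 2.345 -1.222
vertex 2.214 2.513 -0.999
endloop
endfacet
facet normal -0.606 0.741 0.289
outer loop
vertex 2.584 2.882 -1.169
vertex 2.214 2.513 -0.999
vertex 3.109 2.873 -0.045
endloop
endfacet
facet normal -0.606 0.741 0.289
outer loop
vertex 3.109 2.873 -0.045
vertex 2.214 2.513 -0.999
vertex 2.738 2.504 0.124
endloop
endfacet
facet normal 0.422 -0.009 0.907
outer loop
vertex 3.109 2.873 -0.045
vertex 2.738 2.504 0.124
vertex 3.212 2.335 -0.098
endloop
endfacet
facet normal -0.423 0.008 -0.906
outer loop
vertex 2.214 2.513 -0.999
vertex 2.688 2.345 -1.222
vertex 2.317 1.975 -1.052
endloop
endfacet
facet normal -0.887 -0.210 0.412
outer loop
vertex 2.214 2.513 -0.999
vertex 2.317 1.975 -1.052
vertex 2.738 2.504 0.124
endloop
endfacet
facet normal -0.886 -0.211 0.412
outer loop
vertex 2.738 2.504 0.124
vertex 2.317 1.975 -1.052
vertex 2.842 1.966 0.072
endloop
endfacet
facet normal 0.422 -0.006 0.906
outer loop
vertex 2.738 2.504 0.124
vertex 2.842 1.966 0.072
vertex 3.212 2.335 -0.098
endloop
endfacet
facet normal -0.423 0.008 -0.906
outer loop
vertex 2.317 1.975 -1.052
vertex 2.688 2.345 -1.222
vertex 2.791 1.807 -1.275
endloop
endfacet
facet normal -0.280 -0.952 0.123
outer loop
vertex 2.317 1.975 -1.052
vertex 2.791 1.807 -1.275
vertex 2.842 1.966 0.072
endloop
endfacet
facet normal -0.280 -0.952 0.123
outer loop
vertex 2.842 1.966 0.072
vertex 2.791 1.807 -1.275
vertex 3.316 1.798 -0.151
endloop
endfacet
facet normal 0.424 -0.007 0.906
outer loop
vertex 2.842 1.966 0.072
vertex 3.316 1.798 -0.151
vertex 3.212 2.335 -0.098
endloop
endfacet
facet normal -0.422 0.009 -0.907
outer loop
vertex 2.791 1.807 -1.275
vertex 2.688 2.345 -1.222
vertex 3.162 2.176 -1.444
endloop
endfacet
facet normal 0.606 -0.741 -0.289
outer loop
vertex 2.791 1.807 -1.275
vertex 3.162 2.176 -1.444
vertex 3.316 1.798 -0.151
endloop
endfacet
facet normal 0.606 -0.741 -0.289
outer loop
vertex 3.316 1.798 -0.151
vertex 3.162 2.176 -1.444
vertex 3.686 2.167 -0.321
endloop
endfacet
facet normal 0.424 -0.007 0.906
outer loop
vertex 3.316 1.798 -0.151
vertex 3.686 2.167 -0.321
vertex 3.212 2.335 -0.098
endloop
endfacet
facet normal -0.422 0.006 -0.906
outer loop
vertex 3.162 2.176 -1.444
vertex 2.688 2.345 -1.222
vertex 3.058 2.714 -1.392
endloop
endfacet
facet normal 0.886 0.211 -0.412
outer loop
vertex 3.162 2.176 -1.444
vertex 3.058 2.714 -1.392
vertex 3.686 2.167 -0.321
endloop
endfacet
facet normal 0.886 0.210 -0.412
outer loop
vertex 3.686 2.167 -0.321
vertex 3.058 2.714 -1.392
vertex 3.583 2.705 -0.268
endloop
endfacet
facet normal 0.423 -0.008 0.906
outer loop
vertex 3.686 2.167 -0.321
vertex 3.583 2.705 -0.268
vertex 3.212 2.335 -0.098
endloop
endfacet

endsolid


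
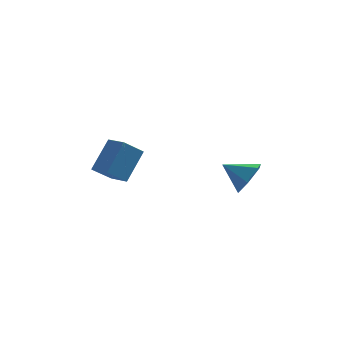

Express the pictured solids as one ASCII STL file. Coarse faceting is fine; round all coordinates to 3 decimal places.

solid 
facet normal 0.851 -0.120 -0.512
outer loop
vertex 2.522 0.517 2.979
vertex 2.084 0.875 2.167
vertex 2.546 1.489 2.791
endloop
endfacet
facet normal 0.010 0.190 0.982
outer loop
vertex 2.522 0.517 2.979
vertex 2.546 1.489 2.791
vertex 0.876 1.045 2.893
endloop
endfacet
facet normal 0.851 -0.120 -0.512
outer loop
vertex 2.546 1.489 2.791
vertex 2.084 0.875 2.167
vertex 2.108 1.847 1.979
endloop
endfacet
facet normal -0.197 0.853 0.483
outer loop
vertex 2.546 1.489 2.791
vertex 2.108 1.847 1.979
vertex 0.876 1.045 2.893
endloop
endfacet
facet normal 0.851 -0.120 -0.511
outer loop
vertex 2.108 1.847 1.979
vertex 2.084 0.875 2.167
vertex 1.646 1.233 1.354
endloop
endfacet
facet normal -0.647 0.726 -0.235
outer loop
vertex 2.108 1.847 1.979
vertex 1.646 1.233 1.354
vertex 0.876 1.045 2.893
endloop
endfacet
facet normal 0.851 -0.120 -0.511
outer loop
vertex 1.646 1.233 1.354
vertex 2.084 0.875 2.167
vertex 1.622 0.262 1.542
endloop
endfacet
facet normal -0.889 -0.066 -0.453
outer loop
vertex 1.646 1.233 1.354
vertex 1.622 0.262 1.542
vertex 0.876 1.045 2.893
endloop
endfacet
facet normal 0.851 -0.119 -0.512
outer loop
vertex 1.622 0.262 1.542
vertex 2.084 0.875 2.167
vertex 2.06 -0.097 2.354
endloop
endfacet
facet normal -0.683 -0.729 0.046
outer loop
vertex 1.622 0.262 1.542
vertex 2.06 -0.097 2.354
vertex 0.876 1.045 2.893
endloop
endfacet
facet normal 0.851 -0.119 -0.512
outer loop
vertex 2.06 -0.097 2.354
vertex 2.084 0.875 2.167
vertex 2.522 0.517 2.979
endloop
endfacet
facet normal -0.233 -0.602 0.764
outer loop
vertex 2.06 -0.097 2.354
vertex 2.522 0.517 2.979
vertex 0.876 1.045 2.893
endloop
endfacet
facet normal -0.601 -0.495 0.627
outer loop
vertex -3.386 0.418 4.372
vertex -4.164 1.146 4.201
vertex -4.023 -0.595 2.961
endloop
endfacet
facet normal 0.721 -0.674 0.158
outer loop
vertex -3.236 0.054 2.139
vertex -3.386 0.418 4.372
vertex -4.023 -0.595 2.961
endloop
endfacet
facet normal -0.601 -0.495 0.627
outer loop
vertex -4.023 -0.595 2.961
vertex -4.164 1.146 4.201
vertex -4.802 0.133 2.79
endloop
endfacet
facet normal -0.345 -0.548 -0.762
outer loop
vertex -4.802 0.133 2.79
vertex -3.236 0.054 2.139
vertex -4.023 -0.595 2.961
endloop
endfacet
facet normal 0.345 0.548 0.762
outer loop
vertex -3.386 0.418 4.372
vertex -3.377 1.795 3.379
vertex -4.164 1.146 4.201
endloop
endfacet
facet normal 0.721 -0.675 0.158
outer loop
vertex -2.598 1.067 3.55
vertex -3.386 0.418 4.372
vertex -3.236 0.054 2.139
endloop
endfacet
facet normal 0.344 0.548 0.763
outer loop
vertex -2.598 1.067 3.55
vertex -3.377 1.795 3.379
vertex -3.386 0.418 4.372
endloop
endfacet
facet normal -0.721 0.674 -0.158
outer loop
vertex -4.164 1.146 4.201
vertex -3.377 1.795 3.379
vertex -4.802 0.133 2.79
endloop
endfacet
facet normal -0.345 -0.547 -0.763
outer loop
vertex -4.014 0.782 1.968
vertex -3.236 0.054 2.139
vertex -4.802 0.133 2.79
endloop
endfacet
facet normal -0.721 0.674 -0.159
outer loop
vertex -4.802 0.133 2.79
vertex -3.377 1.795 3.379
vertex -4.014 0.782 1.968
endloop
endfacet
facet normal 0.601 0.495 -0.627
outer loop
vertex -4.014 0.782 1.968
vertex -2.598 1.067 3.55
vertex -3.236 0.054 2.139
endloop
endfacet
facet normal 0.601 0.496 -0.627
outer loop
vertex -3.377 1.795 3.379
vertex -2.598 1.067 3.55
vertex -4.014 0.782 1.968
endloop
endfacet

endsolid


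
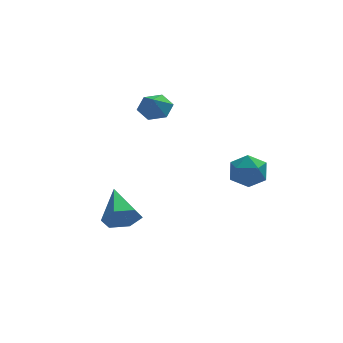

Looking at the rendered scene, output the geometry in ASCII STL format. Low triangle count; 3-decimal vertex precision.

solid 
facet normal 0.185 0.546 -0.817
outer loop
vertex -1.016 2.091 0.708
vertex -1.484 2.784 1.065
vertex -0.59 2.711 1.219
endloop
endfacet
facet normal 0.577 -0.718 0.390
outer loop
vertex -1.016 2.091 0.708
vertex -0.59 2.711 1.219
vertex -1.676 2.216 1.915
endloop
endfacet
facet normal 0.185 0.546 -0.817
outer loop
vertex -0.59 2.711 1.219
vertex -1.484 2.784 1.065
vertex -1.058 3.405 1.577
endloop
endfacet
facet normal 0.556 -0.053 0.830
outer loop
vertex -0.59 2.711 1.219
vertex -1.058 3.405 1.577
vertex -1.676 2.216 1.915
endloop
endfacet
facet normal 0.185 0.546 -0.817
outer loop
vertex -1.058 3.405 1.577
vertex -1.484 2.784 1.065
vertex -1.952 3.478 1.423
endloop
endfacet
facet normal -0.133 0.335 0.933
outer loop
vertex -1.058 3.405 1.577
vertex -1.952 3.478 1.423
vertex -1.676 2.216 1.915
endloop
endfacet
facet normal 0.185 0.546 -0.817
outer loop
vertex -1.952 3.478 1.423
vertex -1.484 2.784 1.065
vertex -2.378 2.857 0.911
endloop
endfacet
facet normal -0.801 0.057 0.596
outer loop
vertex -1.952 3.478 1.423
vertex -2.378 2.857 0.911
vertex -1.676 2.216 1.915
endloop
endfacet
facet normal 0.185 0.546 -0.817
outer loop
vertex -2.378 2.857 0.911
vertex -1.484 2.784 1.065
vertex -1.909 2.163 0.554
endloop
endfacet
facet normal -0.779 -0.607 0.157
outer loop
vertex -2.378 2.857 0.911
vertex -1.909 2.163 0.554
vertex -1.676 2.216 1.915
endloop
endfacet
facet normal 0.185 0.546 -0.817
outer loop
vertex -1.909 2.163 0.554
vertex -1.484 2.784 1.065
vertex -1.016 2.091 0.708
endloop
endfacet
facet normal -0.090 -0.995 0.054
outer loop
vertex -1.909 2.163 0.554
vertex -1.016 2.091 0.708
vertex -1.676 2.216 1.915
endloop
endfacet
facet normal 0.076 -0.899 -0.431
outer loop
vertex -3.122 -2.386 -2.944
vertex -3.7 -2.073 -3.698
vertex -2.707 -1.964 -3.75
endloop
endfacet
facet normal 0.811 0.230 0.538
outer loop
vertex -3.122 -2.386 -2.944
vertex -2.707 -1.964 -3.75
vertex -3.86 -0.167 -2.782
endloop
endfacet
facet normal 0.076 -0.899 -0.432
outer loop
vertex -2.707 -1.964 -3.75
vertex -3.7 -2.073 -3.698
vertex -3.284 -1.65 -4.504
endloop
endfacet
facet normal 0.724 0.623 -0.295
outer loop
vertex -2.707 -1.964 -3.75
vertex -3.284 -1.65 -4.504
vertex -3.86 -0.167 -2.782
endloop
endfacet
facet normal 0.076 -0.899 -0.432
outer loop
vertex -3.284 -1.65 -4.504
vertex -3.7 -2.073 -3.698
vertex -4.277 -1.759 -4.452
endloop
endfacet
facet normal -0.116 0.733 -0.670
outer loop
vertex -3.284 -1.65 -4.504
vertex -4.277 -1.759 -4.452
vertex -3.86 -0.167 -2.782
endloop
endfacet
facet normal 0.075 -0.899 -0.432
outer loop
vertex -4.277 -1.759 -4.452
vertex -3.7 -2.073 -3.698
vertex -4.692 -2.181 -3.646
endloop
endfacet
facet normal -0.868 0.449 -0.212
outer loop
vertex -4.277 -1.759 -4.452
vertex -4.692 -2.181 -3.646
vertex -3.86 -0.167 -2.782
endloop
endfacet
facet normal 0.075 -0.899 -0.432
outer loop
vertex -4.692 -2.181 -3.646
vertex -3.7 -2.073 -3.698
vertex -4.115 -2.495 -2.893
endloop
endfacet
facet normal -0.781 0.056 0.622
outer loop
vertex -4.692 -2.181 -3.646
vertex -4.115 -2.495 -2.893
vertex -3.86 -0.167 -2.782
endloop
endfacet
facet normal 0.076 -0.899 -0.432
outer loop
vertex -4.115 -2.495 -2.893
vertex -3.7 -2.073 -3.698
vertex -3.122 -2.386 -2.944
endloop
endfacet
facet normal 0.057 -0.054 0.997
outer loop
vertex -4.115 -2.495 -2.893
vertex -3.122 -2.386 -2.944
vertex -3.86 -0.167 -2.782
endloop
endfacet
facet normal -0.603 0.116 0.789
outer loop
vertex 1.257 -3.032 0.328
vertex 1.325 -4.03 0.526
vertex 1.993 -3.38 0.941
endloop
endfacet
facet normal -0.223 0.708 0.670
outer loop
vertex 1.257 -3.032 0.328
vertex 1.993 -3.38 0.941
vertex 2.204 -2.66 0.25
endloop
endfacet
facet normal -0.365 0.931 0.007
outer loop
vertex 1.257 -3.032 0.328
vertex 2.204 -2.66 0.25
vertex 1.666 -2.865 -0.592
endloop
endfacet
facet normal -0.832 0.477 -0.283
outer loop
vertex 1.257 -3.032 0.328
vertex 1.666 -2.865 -0.592
vertex 1.123 -3.711 -0.421
endloop
endfacet
facet normal -0.979 -0.027 0.200
outer loop
vertex 1.257 -3.032 0.328
vertex 1.123 -3.711 -0.421
vertex 1.325 -4.03 0.526
endloop
endfacet
facet normal 0.469 0.536 0.702
outer loop
vertex 2.204 -2.66 0.25
vertex 1.993 -3.38 0.941
vertex 2.857 -3.429 0.401
endloop
endfacet
facet normal -0.146 -0.421 0.895
outer loop
vertex 1.993 -3.38 0.941
vertex 1.325 -4.03 0.526
vertex 2.314 -4.275 0.572
endloop
endfacet
facet normal -0.755 -0.653 -0.059
outer loop
vertex 1.325 -4.03 0.526
vertex 1.123 -3.711 -0.421
vertex 1.776 -4.48 -0.27
endloop
endfacet
facet normal -0.516 0.161 -0.841
outer loop
vertex 1.123 -3.711 -0.421
vertex 1.666 -2.865 -0.592
vertex 1.987 -3.76 -0.961
endloop
endfacet
facet normal 0.239 0.897 -0.371
outer loop
vertex 1.666 -2.865 -0.592
vertex 2.204 -2.66 0.25
vertex 2.655 -3.11 -0.546
endloop
endfacet
facet normal 0.832 -0.477 0.283
outer loop
vertex 2.723 -4.108 -0.348
vertex 2.857 -3.429 0.401
vertex 2.314 -4.275 0.572
endloop
endfacet
facet normal 0.365 -0.931 -0.007
outer loop
vertex 2.723 -4.108 -0.348
vertex 2.314 -4.275 0.572
vertex 1.776 -4.48 -0.27
endloop
endfacet
facet normal 0.223 -0.708 -0.670
outer loop
vertex 2.723 -4.108 -0.348
vertex 1.776 -4.48 -0.27
vertex 1.987 -3.76 -0.961
endloop
endfacet
facet normal 0.603 -0.116 -0.789
outer loop
vertex 2.723 -4.108 -0.348
vertex 1.987 -3.76 -0.961
vertex 2.655 -3.11 -0.546
endloop
endfacet
facet normal 0.979 0.027 -0.200
outer loop
vertex 2.723 -4.108 -0.348
vertex 2.655 -3.11 -0.546
vertex 2.857 -3.429 0.401
endloop
endfacet
facet normal 0.516 -0.161 0.841
outer loop
vertex 2.314 -4.275 0.572
vertex 2.857 -3.429 0.401
vertex 1.993 -3.38 0.941
endloop
endfacet
facet normal -0.239 -0.897 0.371
outer loop
vertex 1.776 -4.48 -0.27
vertex 2.314 -4.275 0.572
vertex 1.325 -4.03 0.526
endloop
endfacet
facet normal -0.469 -0.536 -0.702
outer loop
vertex 1.987 -3.76 -0.961
vertex 1.776 -4.48 -0.27
vertex 1.123 -3.711 -0.421
endloop
endfacet
facet normal 0.146 0.421 -0.895
outer loop
vertex 2.655 -3.11 -0.546
vertex 1.987 -3.76 -0.961
vertex 1.666 -2.865 -0.592
endloop
endfacet
facet normal 0.755 0.653 0.059
outer loop
vertex 2.857 -3.429 0.401
vertex 2.655 -3.11 -0.546
vertex 2.204 -2.66 0.25
endloop
endfacet

endsolid


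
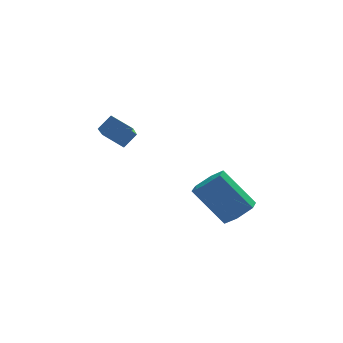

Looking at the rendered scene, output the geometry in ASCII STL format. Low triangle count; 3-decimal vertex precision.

solid 
facet normal -0.692 -0.214 -0.689
outer loop
vertex -4.235 -0.797 1.217
vertex -3.696 0.718 0.205
vertex -3.505 -1.418 0.677
endloop
endfacet
facet normal -0.284 -0.797 0.533
outer loop
vertex -2.924 -1.238 1.255
vertex -4.235 -0.797 1.217
vertex -3.505 -1.418 0.677
endloop
endfacet
facet normal -0.693 -0.214 -0.688
outer loop
vertex -3.505 -1.418 0.677
vertex -3.696 0.718 0.205
vertex -2.967 0.097 -0.336
endloop
endfacet
facet normal 0.664 -0.564 -0.491
outer loop
vertex -2.967 0.097 -0.336
vertex -2.924 -1.238 1.255
vertex -3.505 -1.418 0.677
endloop
endfacet
facet normal -0.664 0.564 0.491
outer loop
vertex -4.235 -0.797 1.217
vertex -3.115 0.898 0.783
vertex -3.696 0.718 0.205
endloop
endfacet
facet normal -0.284 -0.797 0.533
outer loop
vertex -3.653 -0.617 1.796
vertex -4.235 -0.797 1.217
vertex -2.924 -1.238 1.255
endloop
endfacet
facet normal -0.663 0.564 0.491
outer loop
vertex -3.653 -0.617 1.796
vertex -3.115 0.898 0.783
vertex -4.235 -0.797 1.217
endloop
endfacet
facet normal 0.283 0.797 -0.533
outer loop
vertex -3.696 0.718 0.205
vertex -3.115 0.898 0.783
vertex -2.967 0.097 -0.336
endloop
endfacet
facet normal 0.663 -0.564 -0.491
outer loop
vertex -2.385 0.277 0.243
vertex -2.924 -1.238 1.255
vertex -2.967 0.097 -0.336
endloop
endfacet
facet normal 0.284 0.797 -0.533
outer loop
vertex -2.967 0.097 -0.336
vertex -3.115 0.898 0.783
vertex -2.385 0.277 0.243
endloop
endfacet
facet normal 0.693 0.213 0.689
outer loop
vertex -2.385 0.277 0.243
vertex -3.653 -0.617 1.796
vertex -2.924 -1.238 1.255
endloop
endfacet
facet normal 0.692 0.215 0.689
outer loop
vertex -3.115 0.898 0.783
vertex -3.653 -0.617 1.796
vertex -2.385 0.277 0.243
endloop
endfacet
facet normal 0.531 -0.379 -0.758
outer loop
vertex 2.09 -1.093 -3.89
vertex 1.746 -0.512 -4.422
vertex 2.474 -0.332 -4.002
endloop
endfacet
facet normal 0.720 -0.269 0.639
outer loop
vertex 2.09 -1.093 -3.89
vertex 2.474 -0.332 -4.002
vertex 0.938 -0.27 -2.246
endloop
endfacet
facet normal 0.720 -0.271 0.639
outer loop
vertex 0.938 -0.27 -2.246
vertex 2.474 -0.332 -4.002
vertex 1.323 0.491 -2.357
endloop
endfacet
facet normal -0.531 0.379 0.758
outer loop
vertex 0.938 -0.27 -2.246
vertex 1.323 0.491 -2.357
vertex 0.594 0.312 -2.778
endloop
endfacet
facet normal 0.531 -0.380 -0.757
outer loop
vertex 2.474 -0.332 -4.002
vertex 1.746 -0.512 -4.422
vertex 2.131 0.249 -4.534
endloop
endfacet
facet normal 0.747 0.631 0.207
outer loop
vertex 2.474 -0.332 -4.002
vertex 2.131 0.249 -4.534
vertex 1.323 0.491 -2.357
endloop
endfacet
facet normal 0.747 0.631 0.207
outer loop
vertex 1.323 0.491 -2.357
vertex 2.131 0.249 -4.534
vertex 0.979 1.073 -2.889
endloop
endfacet
facet normal -0.531 0.379 0.758
outer loop
vertex 1.323 0.491 -2.357
vertex 0.979 1.073 -2.889
vertex 0.594 0.312 -2.778
endloop
endfacet
facet normal 0.530 -0.380 -0.758
outer loop
vertex 2.131 0.249 -4.534
vertex 1.746 -0.512 -4.422
vertex 1.402 0.07 -4.954
endloop
endfacet
facet normal 0.028 0.901 -0.432
outer loop
vertex 2.131 0.249 -4.534
vertex 1.402 0.07 -4.954
vertex 0.979 1.073 -2.889
endloop
endfacet
facet normal 0.027 0.901 -0.432
outer loop
vertex 0.979 1.073 -2.889
vertex 1.402 0.07 -4.954
vertex 0.25 0.893 -3.31
endloop
endfacet
facet normal -0.531 0.379 0.758
outer loop
vertex 0.979 1.073 -2.889
vertex 0.25 0.893 -3.31
vertex 0.594 0.312 -2.778
endloop
endfacet
facet normal 0.531 -0.379 -0.758
outer loop
vertex 1.402 0.07 -4.954
vertex 1.746 -0.512 -4.422
vertex 1.017 -0.691 -4.843
endloop
endfacet
facet normal -0.719 0.271 -0.640
outer loop
vertex 1.402 0.07 -4.954
vertex 1.017 -0.691 -4.843
vertex 0.25 0.893 -3.31
endloop
endfacet
facet normal -0.720 0.270 -0.639
outer loop
vertex 0.25 0.893 -3.31
vertex 1.017 -0.691 -4.843
vertex -0.134 0.132 -3.198
endloop
endfacet
facet normal -0.531 0.379 0.758
outer loop
vertex 0.25 0.893 -3.31
vertex -0.134 0.132 -3.198
vertex 0.594 0.312 -2.778
endloop
endfacet
facet normal 0.531 -0.379 -0.758
outer loop
vertex 1.017 -0.691 -4.843
vertex 1.746 -0.512 -4.422
vertex 1.361 -1.273 -4.311
endloop
endfacet
facet normal -0.747 -0.631 -0.207
outer loop
vertex 1.017 -0.691 -4.843
vertex 1.361 -1.273 -4.311
vertex -0.134 0.132 -3.198
endloop
endfacet
facet normal -0.747 -0.631 -0.207
outer loop
vertex -0.134 0.132 -3.198
vertex 1.361 -1.273 -4.311
vertex 0.209 -0.449 -2.666
endloop
endfacet
facet normal -0.531 0.380 0.757
outer loop
vertex -0.134 0.132 -3.198
vertex 0.209 -0.449 -2.666
vertex 0.594 0.312 -2.778
endloop
endfacet
facet normal 0.531 -0.379 -0.758
outer loop
vertex 1.361 -1.273 -4.311
vertex 1.746 -0.512 -4.422
vertex 2.09 -1.093 -3.89
endloop
endfacet
facet normal -0.027 -0.901 0.432
outer loop
vertex 1.361 -1.273 -4.311
vertex 2.09 -1.093 -3.89
vertex 0.209 -0.449 -2.666
endloop
endfacet
facet normal -0.028 -0.901 0.432
outer loop
vertex 0.209 -0.449 -2.666
vertex 2.09 -1.093 -3.89
vertex 0.938 -0.27 -2.246
endloop
endfacet
facet normal -0.530 0.380 0.758
outer loop
vertex 0.209 -0.449 -2.666
vertex 0.938 -0.27 -2.246
vertex 0.594 0.312 -2.778
endloop
endfacet

endsolid


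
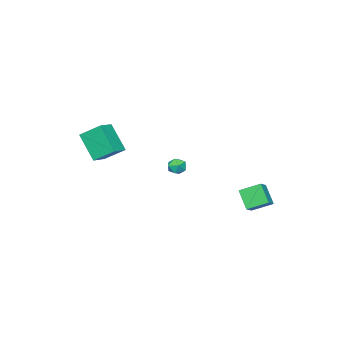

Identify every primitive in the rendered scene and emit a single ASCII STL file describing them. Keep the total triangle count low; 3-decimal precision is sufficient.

solid 
facet normal -0.644 0.765 0.018
outer loop
vertex -3.604 -2.984 -1.966
vertex -4.094 -3.397 -1.946
vertex -3.829 -3.187 -1.401
endloop
endfacet
facet normal -0.027 0.944 0.328
outer loop
vertex -3.604 -2.984 -1.966
vertex -3.829 -3.187 -1.401
vertex -3.197 -3.136 -1.495
endloop
endfacet
facet normal 0.494 0.857 -0.150
outer loop
vertex -3.604 -2.984 -1.966
vertex -3.197 -3.136 -1.495
vertex -3.07 -3.315 -2.098
endloop
endfacet
facet normal 0.199 0.623 -0.756
outer loop
vertex -3.604 -2.984 -1.966
vertex -3.07 -3.315 -2.098
vertex -3.625 -3.476 -2.377
endloop
endfacet
facet normal -0.504 0.566 -0.652
outer loop
vertex -3.604 -2.984 -1.966
vertex -3.625 -3.476 -2.377
vertex -4.094 -3.397 -1.946
endloop
endfacet
facet normal 0.089 0.491 0.867
outer loop
vertex -3.197 -3.136 -1.495
vertex -3.829 -3.187 -1.401
vertex -3.435 -3.644 -1.183
endloop
endfacet
facet normal -0.909 0.201 0.365
outer loop
vertex -3.829 -3.187 -1.401
vertex -4.094 -3.397 -1.946
vertex -3.99 -3.805 -1.462
endloop
endfacet
facet normal -0.683 -0.123 -0.720
outer loop
vertex -4.094 -3.397 -1.946
vertex -3.625 -3.476 -2.377
vertex -3.863 -3.984 -2.065
endloop
endfacet
facet normal 0.456 -0.031 -0.889
outer loop
vertex -3.625 -3.476 -2.377
vertex -3.07 -3.315 -2.098
vertex -3.231 -3.933 -2.159
endloop
endfacet
facet normal 0.933 0.348 0.093
outer loop
vertex -3.07 -3.315 -2.098
vertex -3.197 -3.136 -1.495
vertex -2.966 -3.723 -1.614
endloop
endfacet
facet normal -0.199 -0.623 0.756
outer loop
vertex -3.456 -4.136 -1.594
vertex -3.435 -3.644 -1.183
vertex -3.99 -3.805 -1.462
endloop
endfacet
facet normal -0.494 -0.857 0.150
outer loop
vertex -3.456 -4.136 -1.594
vertex -3.99 -3.805 -1.462
vertex -3.863 -3.984 -2.065
endloop
endfacet
facet normal 0.027 -0.944 -0.328
outer loop
vertex -3.456 -4.136 -1.594
vertex -3.863 -3.984 -2.065
vertex -3.231 -3.933 -2.159
endloop
endfacet
facet normal 0.644 -0.765 -0.018
outer loop
vertex -3.456 -4.136 -1.594
vertex -3.231 -3.933 -2.159
vertex -2.966 -3.723 -1.614
endloop
endfacet
facet normal 0.504 -0.566 0.652
outer loop
vertex -3.456 -4.136 -1.594
vertex -2.966 -3.723 -1.614
vertex -3.435 -3.644 -1.183
endloop
endfacet
facet normal -0.456 0.031 0.889
outer loop
vertex -3.99 -3.805 -1.462
vertex -3.435 -3.644 -1.183
vertex -3.829 -3.187 -1.401
endloop
endfacet
facet normal -0.933 -0.348 -0.093
outer loop
vertex -3.863 -3.984 -2.065
vertex -3.99 -3.805 -1.462
vertex -4.094 -3.397 -1.946
endloop
endfacet
facet normal -0.089 -0.491 -0.867
outer loop
vertex -3.231 -3.933 -2.159
vertex -3.863 -3.984 -2.065
vertex -3.625 -3.476 -2.377
endloop
endfacet
facet normal 0.909 -0.201 -0.365
outer loop
vertex -2.966 -3.723 -1.614
vertex -3.231 -3.933 -2.159
vertex -3.07 -3.315 -2.098
endloop
endfacet
facet normal 0.683 0.123 0.720
outer loop
vertex -3.435 -3.644 -1.183
vertex -2.966 -3.723 -1.614
vertex -3.197 -3.136 -1.495
endloop
endfacet
facet normal -0.840 -0.253 -0.481
outer loop
vertex -4.57 2.075 -1.936
vertex -4.219 2.931 -3.0
vertex -3.918 1.058 -2.539
endloop
endfacet
facet normal -0.248 -0.607 0.755
outer loop
vertex -3.221 1.269 -2.14
vertex -4.57 2.075 -1.936
vertex -3.918 1.058 -2.539
endloop
endfacet
facet normal -0.839 -0.253 -0.481
outer loop
vertex -3.918 1.058 -2.539
vertex -4.219 2.931 -3.0
vertex -3.567 1.915 -3.603
endloop
endfacet
facet normal 0.484 -0.753 -0.447
outer loop
vertex -3.567 1.915 -3.603
vertex -3.221 1.269 -2.14
vertex -3.918 1.058 -2.539
endloop
endfacet
facet normal -0.483 0.753 0.446
outer loop
vertex -4.57 2.075 -1.936
vertex -3.522 3.142 -2.601
vertex -4.219 2.931 -3.0
endloop
endfacet
facet normal -0.249 -0.607 0.754
outer loop
vertex -3.873 2.285 -1.537
vertex -4.57 2.075 -1.936
vertex -3.221 1.269 -2.14
endloop
endfacet
facet normal -0.483 0.753 0.447
outer loop
vertex -3.873 2.285 -1.537
vertex -3.522 3.142 -2.601
vertex -4.57 2.075 -1.936
endloop
endfacet
facet normal 0.248 0.607 -0.755
outer loop
vertex -4.219 2.931 -3.0
vertex -3.522 3.142 -2.601
vertex -3.567 1.915 -3.603
endloop
endfacet
facet normal 0.483 -0.753 -0.447
outer loop
vertex -2.87 2.125 -3.204
vertex -3.221 1.269 -2.14
vertex -3.567 1.915 -3.603
endloop
endfacet
facet normal 0.249 0.607 -0.755
outer loop
vertex -3.567 1.915 -3.603
vertex -3.522 3.142 -2.601
vertex -2.87 2.125 -3.204
endloop
endfacet
facet normal 0.839 0.253 0.481
outer loop
vertex -2.87 2.125 -3.204
vertex -3.873 2.285 -1.537
vertex -3.221 1.269 -2.14
endloop
endfacet
facet normal 0.839 0.253 0.481
outer loop
vertex -3.522 3.142 -2.601
vertex -3.873 2.285 -1.537
vertex -2.87 2.125 -3.204
endloop
endfacet
facet normal -0.955 -0.173 -0.242
outer loop
vertex 3.299 -3.629 2.844
vertex 2.873 -2.477 3.705
vertex 3.465 -2.445 1.342
endloop
endfacet
facet normal 0.284 -0.768 -0.574
outer loop
vertex 4.467 -2.263 1.595
vertex 3.299 -3.629 2.844
vertex 3.465 -2.445 1.342
endloop
endfacet
facet normal -0.955 -0.173 -0.242
outer loop
vertex 3.465 -2.445 1.342
vertex 2.873 -2.477 3.705
vertex 3.038 -1.293 2.203
endloop
endfacet
facet normal 0.086 0.617 -0.783
outer loop
vertex 3.038 -1.293 2.203
vertex 4.467 -2.263 1.595
vertex 3.465 -2.445 1.342
endloop
endfacet
facet normal -0.086 -0.617 0.783
outer loop
vertex 3.299 -3.629 2.844
vertex 3.875 -2.295 3.958
vertex 2.873 -2.477 3.705
endloop
endfacet
facet normal 0.284 -0.768 -0.574
outer loop
vertex 4.302 -3.447 3.097
vertex 3.299 -3.629 2.844
vertex 4.467 -2.263 1.595
endloop
endfacet
facet normal -0.086 -0.617 0.783
outer loop
vertex 4.302 -3.447 3.097
vertex 3.875 -2.295 3.958
vertex 3.299 -3.629 2.844
endloop
endfacet
facet normal -0.284 0.768 0.574
outer loop
vertex 2.873 -2.477 3.705
vertex 3.875 -2.295 3.958
vertex 3.038 -1.293 2.203
endloop
endfacet
facet normal 0.086 0.617 -0.783
outer loop
vertex 4.041 -1.111 2.456
vertex 4.467 -2.263 1.595
vertex 3.038 -1.293 2.203
endloop
endfacet
facet normal -0.284 0.768 0.574
outer loop
vertex 3.038 -1.293 2.203
vertex 3.875 -2.295 3.958
vertex 4.041 -1.111 2.456
endloop
endfacet
facet normal 0.955 0.173 0.241
outer loop
vertex 4.041 -1.111 2.456
vertex 4.302 -3.447 3.097
vertex 4.467 -2.263 1.595
endloop
endfacet
facet normal 0.955 0.173 0.242
outer loop
vertex 3.875 -2.295 3.958
vertex 4.302 -3.447 3.097
vertex 4.041 -1.111 2.456
endloop
endfacet

endsolid


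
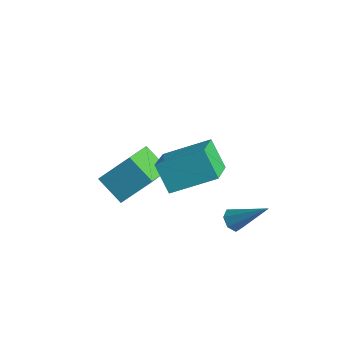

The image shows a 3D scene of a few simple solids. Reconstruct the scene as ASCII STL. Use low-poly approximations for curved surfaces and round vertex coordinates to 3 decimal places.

solid 
facet normal -0.802 -0.171 0.572
outer loop
vertex -2.24 -1.773 -2.398
vertex -1.569 -0.611 -1.11
vertex -3.278 -0.112 -3.355
endloop
endfacet
facet normal -0.360 -0.624 -0.693
outer loop
vertex -2.051 0.151 -4.23
vertex -2.24 -1.773 -2.398
vertex -3.278 -0.112 -3.355
endloop
endfacet
facet normal -0.802 -0.172 0.572
outer loop
vertex -3.278 -0.112 -3.355
vertex -1.569 -0.611 -1.11
vertex -2.608 1.05 -2.067
endloop
endfacet
facet normal -0.476 0.762 -0.439
outer loop
vertex -2.608 1.05 -2.067
vertex -2.051 0.151 -4.23
vertex -3.278 -0.112 -3.355
endloop
endfacet
facet normal 0.476 -0.762 0.439
outer loop
vertex -2.24 -1.773 -2.398
vertex -0.342 -0.348 -1.985
vertex -1.569 -0.611 -1.11
endloop
endfacet
facet normal -0.360 -0.625 -0.693
outer loop
vertex -1.012 -1.51 -3.273
vertex -2.24 -1.773 -2.398
vertex -2.051 0.151 -4.23
endloop
endfacet
facet normal 0.476 -0.762 0.439
outer loop
vertex -1.012 -1.51 -3.273
vertex -0.342 -0.348 -1.985
vertex -2.24 -1.773 -2.398
endloop
endfacet
facet normal 0.360 0.625 0.693
outer loop
vertex -1.569 -0.611 -1.11
vertex -0.342 -0.348 -1.985
vertex -2.608 1.05 -2.067
endloop
endfacet
facet normal -0.476 0.762 -0.439
outer loop
vertex -1.38 1.313 -2.942
vertex -2.051 0.151 -4.23
vertex -2.608 1.05 -2.067
endloop
endfacet
facet normal 0.360 0.624 0.693
outer loop
vertex -2.608 1.05 -2.067
vertex -0.342 -0.348 -1.985
vertex -1.38 1.313 -2.942
endloop
endfacet
facet normal 0.802 0.172 -0.573
outer loop
vertex -1.38 1.313 -2.942
vertex -1.012 -1.51 -3.273
vertex -2.051 0.151 -4.23
endloop
endfacet
facet normal 0.802 0.172 -0.572
outer loop
vertex -0.342 -0.348 -1.985
vertex -1.012 -1.51 -3.273
vertex -1.38 1.313 -2.942
endloop
endfacet
facet normal -0.638 -0.383 -0.668
outer loop
vertex 2.687 1.712 -4.353
vertex 2.234 1.935 -4.048
vertex 2.542 2.184 -4.485
endloop
endfacet
facet normal 0.853 0.120 -0.508
outer loop
vertex 2.687 1.712 -4.353
vertex 2.542 2.184 -4.485
vertex 3.546 2.725 -2.672
endloop
endfacet
facet normal -0.637 -0.385 -0.668
outer loop
vertex 2.542 2.184 -4.485
vertex 2.234 1.935 -4.048
vertex 2.164 2.469 -4.289
endloop
endfacet
facet normal 0.377 0.809 -0.450
outer loop
vertex 2.542 2.184 -4.485
vertex 2.164 2.469 -4.289
vertex 3.546 2.725 -2.672
endloop
endfacet
facet normal -0.637 -0.385 -0.668
outer loop
vertex 2.164 2.469 -4.289
vertex 2.234 1.935 -4.048
vertex 1.839 2.351 -3.911
endloop
endfacet
facet normal -0.264 0.962 0.073
outer loop
vertex 2.164 2.469 -4.289
vertex 1.839 2.351 -3.911
vertex 3.546 2.725 -2.672
endloop
endfacet
facet normal -0.636 -0.384 -0.669
outer loop
vertex 1.839 2.351 -3.911
vertex 2.234 1.935 -4.048
vertex 1.811 1.92 -3.637
endloop
endfacet
facet normal -0.585 0.462 0.667
outer loop
vertex 1.839 2.351 -3.911
vertex 1.811 1.92 -3.637
vertex 3.546 2.725 -2.672
endloop
endfacet
facet normal -0.636 -0.384 -0.669
outer loop
vertex 1.811 1.92 -3.637
vertex 2.234 1.935 -4.048
vertex 2.101 1.5 -3.672
endloop
endfacet
facet normal -0.347 -0.313 0.884
outer loop
vertex 1.811 1.92 -3.637
vertex 2.101 1.5 -3.672
vertex 3.546 2.725 -2.672
endloop
endfacet
facet normal -0.638 -0.383 -0.668
outer loop
vertex 2.101 1.5 -3.672
vertex 2.234 1.935 -4.048
vertex 2.491 1.407 -3.991
endloop
endfacet
facet normal 0.273 -0.781 0.562
outer loop
vertex 2.101 1.5 -3.672
vertex 2.491 1.407 -3.991
vertex 3.546 2.725 -2.672
endloop
endfacet
facet normal -0.638 -0.383 -0.668
outer loop
vertex 2.491 1.407 -3.991
vertex 2.234 1.935 -4.048
vertex 2.687 1.712 -4.353
endloop
endfacet
facet normal 0.807 -0.588 -0.058
outer loop
vertex 2.491 1.407 -3.991
vertex 2.687 1.712 -4.353
vertex 3.546 2.725 -2.672
endloop
endfacet
facet normal -0.534 -0.730 -0.427
outer loop
vertex 1.621 -1.715 1.471
vertex 0.589 -0.498 0.682
vertex 2.538 -1.698 0.296
endloop
endfacet
facet normal 0.580 -0.684 0.443
outer loop
vertex 3.691 -0.122 1.218
vertex 1.621 -1.715 1.471
vertex 2.538 -1.698 0.296
endloop
endfacet
facet normal -0.534 -0.730 -0.426
outer loop
vertex 2.538 -1.698 0.296
vertex 0.589 -0.498 0.682
vertex 1.505 -0.482 -0.493
endloop
endfacet
facet normal 0.615 0.011 -0.788
outer loop
vertex 1.505 -0.482 -0.493
vertex 3.691 -0.122 1.218
vertex 2.538 -1.698 0.296
endloop
endfacet
facet normal -0.615 -0.011 0.788
outer loop
vertex 1.621 -1.715 1.471
vertex 1.742 1.078 1.604
vertex 0.589 -0.498 0.682
endloop
endfacet
facet normal 0.580 -0.684 0.443
outer loop
vertex 2.775 -0.138 2.393
vertex 1.621 -1.715 1.471
vertex 3.691 -0.122 1.218
endloop
endfacet
facet normal -0.615 -0.011 0.788
outer loop
vertex 2.775 -0.138 2.393
vertex 1.742 1.078 1.604
vertex 1.621 -1.715 1.471
endloop
endfacet
facet normal -0.580 0.684 -0.443
outer loop
vertex 0.589 -0.498 0.682
vertex 1.742 1.078 1.604
vertex 1.505 -0.482 -0.493
endloop
endfacet
facet normal 0.615 0.011 -0.788
outer loop
vertex 2.659 1.095 0.429
vertex 3.691 -0.122 1.218
vertex 1.505 -0.482 -0.493
endloop
endfacet
facet normal -0.580 0.684 -0.443
outer loop
vertex 1.505 -0.482 -0.493
vertex 1.742 1.078 1.604
vertex 2.659 1.095 0.429
endloop
endfacet
facet normal 0.534 0.730 0.427
outer loop
vertex 2.659 1.095 0.429
vertex 2.775 -0.138 2.393
vertex 3.691 -0.122 1.218
endloop
endfacet
facet normal 0.533 0.730 0.427
outer loop
vertex 1.742 1.078 1.604
vertex 2.775 -0.138 2.393
vertex 2.659 1.095 0.429
endloop
endfacet

endsolid


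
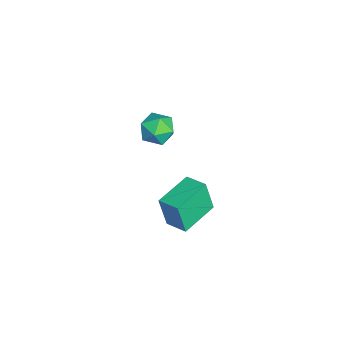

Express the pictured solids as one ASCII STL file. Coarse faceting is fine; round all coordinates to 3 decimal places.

solid 
facet normal -0.675 0.695 -0.247
outer loop
vertex -3.77 -1.716 -4.168
vertex -4.405 -2.283 -4.029
vertex -4.125 -1.783 -3.385
endloop
endfacet
facet normal -0.095 0.995 0.042
outer loop
vertex -3.77 -1.716 -4.168
vertex -4.125 -1.783 -3.385
vertex -3.271 -1.698 -3.465
endloop
endfacet
facet normal 0.469 0.810 -0.353
outer loop
vertex -3.77 -1.716 -4.168
vertex -3.271 -1.698 -3.465
vertex -3.022 -2.145 -4.159
endloop
endfacet
facet normal 0.238 0.396 -0.887
outer loop
vertex -3.77 -1.716 -4.168
vertex -3.022 -2.145 -4.159
vertex -3.723 -2.506 -4.508
endloop
endfacet
facet normal -0.470 0.325 -0.821
outer loop
vertex -3.77 -1.716 -4.168
vertex -3.723 -2.506 -4.508
vertex -4.405 -2.283 -4.029
endloop
endfacet
facet normal -0.007 0.720 0.694
outer loop
vertex -3.271 -1.698 -3.465
vertex -4.125 -1.783 -3.385
vertex -3.597 -2.254 -2.892
endloop
endfacet
facet normal -0.945 0.236 0.228
outer loop
vertex -4.125 -1.783 -3.385
vertex -4.405 -2.283 -4.029
vertex -4.298 -2.615 -3.241
endloop
endfacet
facet normal -0.612 -0.364 -0.702
outer loop
vertex -4.405 -2.283 -4.029
vertex -3.723 -2.506 -4.508
vertex -4.049 -3.062 -3.935
endloop
endfacet
facet normal 0.532 -0.251 -0.809
outer loop
vertex -3.723 -2.506 -4.508
vertex -3.022 -2.145 -4.159
vertex -3.195 -2.977 -4.015
endloop
endfacet
facet normal 0.906 0.420 0.054
outer loop
vertex -3.022 -2.145 -4.159
vertex -3.271 -1.698 -3.465
vertex -2.915 -2.477 -3.371
endloop
endfacet
facet normal -0.238 -0.396 0.887
outer loop
vertex -3.55 -3.044 -3.232
vertex -3.597 -2.254 -2.892
vertex -4.298 -2.615 -3.241
endloop
endfacet
facet normal -0.469 -0.810 0.353
outer loop
vertex -3.55 -3.044 -3.232
vertex -4.298 -2.615 -3.241
vertex -4.049 -3.062 -3.935
endloop
endfacet
facet normal 0.095 -0.995 -0.042
outer loop
vertex -3.55 -3.044 -3.232
vertex -4.049 -3.062 -3.935
vertex -3.195 -2.977 -4.015
endloop
endfacet
facet normal 0.675 -0.695 0.247
outer loop
vertex -3.55 -3.044 -3.232
vertex -3.195 -2.977 -4.015
vertex -2.915 -2.477 -3.371
endloop
endfacet
facet normal 0.470 -0.325 0.821
outer loop
vertex -3.55 -3.044 -3.232
vertex -2.915 -2.477 -3.371
vertex -3.597 -2.254 -2.892
endloop
endfacet
facet normal -0.532 0.251 0.809
outer loop
vertex -4.298 -2.615 -3.241
vertex -3.597 -2.254 -2.892
vertex -4.125 -1.783 -3.385
endloop
endfacet
facet normal -0.906 -0.420 -0.054
outer loop
vertex -4.049 -3.062 -3.935
vertex -4.298 -2.615 -3.241
vertex -4.405 -2.283 -4.029
endloop
endfacet
facet normal 0.007 -0.720 -0.694
outer loop
vertex -3.195 -2.977 -4.015
vertex -4.049 -3.062 -3.935
vertex -3.723 -2.506 -4.508
endloop
endfacet
facet normal 0.945 -0.236 -0.228
outer loop
vertex -2.915 -2.477 -3.371
vertex -3.195 -2.977 -4.015
vertex -3.022 -2.145 -4.159
endloop
endfacet
facet normal 0.612 0.364 0.702
outer loop
vertex -3.597 -2.254 -2.892
vertex -2.915 -2.477 -3.371
vertex -3.271 -1.698 -3.465
endloop
endfacet
facet normal -0.629 -0.749 -0.208
outer loop
vertex 1.61 -2.184 -2.836
vertex 0.279 -1.106 -2.691
vertex 1.712 -1.863 -4.297
endloop
endfacet
facet normal 0.774 -0.627 -0.084
outer loop
vertex 2.341 -1.114 -4.089
vertex 1.61 -2.184 -2.836
vertex 1.712 -1.863 -4.297
endloop
endfacet
facet normal -0.629 -0.749 -0.208
outer loop
vertex 1.712 -1.863 -4.297
vertex 0.279 -1.106 -2.691
vertex 0.38 -0.784 -4.153
endloop
endfacet
facet normal 0.068 0.214 -0.975
outer loop
vertex 0.38 -0.784 -4.153
vertex 2.341 -1.114 -4.089
vertex 1.712 -1.863 -4.297
endloop
endfacet
facet normal -0.067 -0.214 0.974
outer loop
vertex 1.61 -2.184 -2.836
vertex 0.908 -0.357 -2.483
vertex 0.279 -1.106 -2.691
endloop
endfacet
facet normal 0.774 -0.628 -0.085
outer loop
vertex 2.24 -1.436 -2.627
vertex 1.61 -2.184 -2.836
vertex 2.341 -1.114 -4.089
endloop
endfacet
facet normal -0.068 -0.215 0.974
outer loop
vertex 2.24 -1.436 -2.627
vertex 0.908 -0.357 -2.483
vertex 1.61 -2.184 -2.836
endloop
endfacet
facet normal -0.774 0.627 0.085
outer loop
vertex 0.279 -1.106 -2.691
vertex 0.908 -0.357 -2.483
vertex 0.38 -0.784 -4.153
endloop
endfacet
facet normal 0.068 0.215 -0.974
outer loop
vertex 1.01 -0.036 -3.944
vertex 2.341 -1.114 -4.089
vertex 0.38 -0.784 -4.153
endloop
endfacet
facet normal -0.774 0.628 0.084
outer loop
vertex 0.38 -0.784 -4.153
vertex 0.908 -0.357 -2.483
vertex 1.01 -0.036 -3.944
endloop
endfacet
facet normal 0.629 0.749 0.208
outer loop
vertex 1.01 -0.036 -3.944
vertex 2.24 -1.436 -2.627
vertex 2.341 -1.114 -4.089
endloop
endfacet
facet normal 0.629 0.749 0.208
outer loop
vertex 0.908 -0.357 -2.483
vertex 2.24 -1.436 -2.627
vertex 1.01 -0.036 -3.944
endloop
endfacet

endsolid
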